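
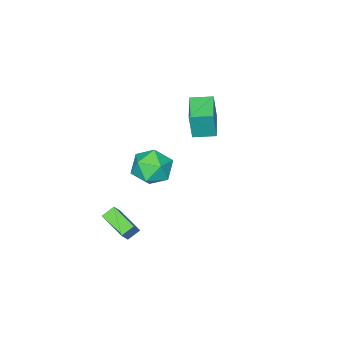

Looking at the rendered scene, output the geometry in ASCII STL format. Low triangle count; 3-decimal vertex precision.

solid 
facet normal -0.667 0.738 0.106
outer loop
vertex -4.489 -3.287 3.301
vertex -3.149 -2.052 3.129
vertex -4.744 -3.261 1.51
endloop
endfacet
facet normal -0.732 -0.675 0.094
outer loop
vertex -3.871 -4.228 1.371
vertex -4.489 -3.287 3.301
vertex -4.744 -3.261 1.51
endloop
endfacet
facet normal -0.667 0.738 0.106
outer loop
vertex -4.744 -3.261 1.51
vertex -3.149 -2.052 3.129
vertex -3.405 -2.026 1.337
endloop
endfacet
facet normal -0.141 0.015 -0.990
outer loop
vertex -3.405 -2.026 1.337
vertex -3.871 -4.228 1.371
vertex -4.744 -3.261 1.51
endloop
endfacet
facet normal 0.141 -0.015 0.990
outer loop
vertex -4.489 -3.287 3.301
vertex -2.276 -3.019 2.99
vertex -3.149 -2.052 3.129
endloop
endfacet
facet normal -0.732 -0.675 0.095
outer loop
vertex -3.615 -4.254 3.163
vertex -4.489 -3.287 3.301
vertex -3.871 -4.228 1.371
endloop
endfacet
facet normal 0.141 -0.014 0.990
outer loop
vertex -3.615 -4.254 3.163
vertex -2.276 -3.019 2.99
vertex -4.489 -3.287 3.301
endloop
endfacet
facet normal 0.732 0.675 -0.095
outer loop
vertex -3.149 -2.052 3.129
vertex -2.276 -3.019 2.99
vertex -3.405 -2.026 1.337
endloop
endfacet
facet normal -0.140 0.014 -0.990
outer loop
vertex -2.531 -2.993 1.199
vertex -3.871 -4.228 1.371
vertex -3.405 -2.026 1.337
endloop
endfacet
facet normal 0.732 0.675 -0.094
outer loop
vertex -3.405 -2.026 1.337
vertex -2.276 -3.019 2.99
vertex -2.531 -2.993 1.199
endloop
endfacet
facet normal 0.667 -0.738 -0.106
outer loop
vertex -2.531 -2.993 1.199
vertex -3.615 -4.254 3.163
vertex -3.871 -4.228 1.371
endloop
endfacet
facet normal 0.667 -0.738 -0.106
outer loop
vertex -2.276 -3.019 2.99
vertex -3.615 -4.254 3.163
vertex -2.531 -2.993 1.199
endloop
endfacet
facet normal -0.576 -0.194 -0.794
outer loop
vertex 2.572 -3.36 -2.05
vertex 2.73 -1.736 -2.562
vertex 3.262 -3.569 -2.499
endloop
endfacet
facet normal -0.093 -0.950 0.299
outer loop
vertex 3.93 -3.344 -1.578
vertex 2.572 -3.36 -2.05
vertex 3.262 -3.569 -2.499
endloop
endfacet
facet normal -0.576 -0.194 -0.794
outer loop
vertex 3.262 -3.569 -2.499
vertex 2.73 -1.736 -2.562
vertex 3.421 -1.946 -3.012
endloop
endfacet
facet normal 0.812 -0.247 -0.529
outer loop
vertex 3.421 -1.946 -3.012
vertex 3.93 -3.344 -1.578
vertex 3.262 -3.569 -2.499
endloop
endfacet
facet normal -0.812 0.246 0.529
outer loop
vertex 2.572 -3.36 -2.05
vertex 3.398 -1.511 -1.641
vertex 2.73 -1.736 -2.562
endloop
endfacet
facet normal -0.093 -0.949 0.300
outer loop
vertex 3.239 -3.134 -1.128
vertex 2.572 -3.36 -2.05
vertex 3.93 -3.344 -1.578
endloop
endfacet
facet normal -0.813 0.246 0.528
outer loop
vertex 3.239 -3.134 -1.128
vertex 3.398 -1.511 -1.641
vertex 2.572 -3.36 -2.05
endloop
endfacet
facet normal 0.093 0.949 -0.300
outer loop
vertex 2.73 -1.736 -2.562
vertex 3.398 -1.511 -1.641
vertex 3.421 -1.946 -3.012
endloop
endfacet
facet normal 0.813 -0.246 -0.528
outer loop
vertex 4.088 -1.72 -2.09
vertex 3.93 -3.344 -1.578
vertex 3.421 -1.946 -3.012
endloop
endfacet
facet normal 0.093 0.950 -0.300
outer loop
vertex 3.421 -1.946 -3.012
vertex 3.398 -1.511 -1.641
vertex 4.088 -1.72 -2.09
endloop
endfacet
facet normal 0.576 0.194 0.794
outer loop
vertex 4.088 -1.72 -2.09
vertex 3.239 -3.134 -1.128
vertex 3.93 -3.344 -1.578
endloop
endfacet
facet normal 0.576 0.195 0.794
outer loop
vertex 3.398 -1.511 -1.641
vertex 3.239 -3.134 -1.128
vertex 4.088 -1.72 -2.09
endloop
endfacet
facet normal -0.354 0.507 0.786
outer loop
vertex 1.707 -0.316 3.452
vertex 2.283 -1.073 4.199
vertex 2.838 -0.074 3.805
endloop
endfacet
facet normal -0.270 0.936 0.224
outer loop
vertex 1.707 -0.316 3.452
vertex 2.838 -0.074 3.805
vertex 2.512 0.107 2.655
endloop
endfacet
facet normal -0.666 0.678 -0.313
outer loop
vertex 1.707 -0.316 3.452
vertex 2.512 0.107 2.655
vertex 1.756 -0.782 2.337
endloop
endfacet
facet normal -0.993 0.087 -0.080
outer loop
vertex 1.707 -0.316 3.452
vertex 1.756 -0.782 2.337
vertex 1.615 -1.511 3.291
endloop
endfacet
facet normal -0.801 -0.019 0.598
outer loop
vertex 1.707 -0.316 3.452
vertex 1.615 -1.511 3.291
vertex 2.283 -1.073 4.199
endloop
endfacet
facet normal 0.414 0.910 0.026
outer loop
vertex 2.512 0.107 2.655
vertex 2.838 -0.074 3.805
vertex 3.585 -0.389 2.909
endloop
endfacet
facet normal 0.279 0.214 0.936
outer loop
vertex 2.838 -0.074 3.805
vertex 2.283 -1.073 4.199
vertex 3.444 -1.118 3.863
endloop
endfacet
facet normal -0.443 -0.635 0.633
outer loop
vertex 2.283 -1.073 4.199
vertex 1.615 -1.511 3.291
vertex 2.688 -2.007 3.545
endloop
endfacet
facet normal -0.754 -0.463 -0.466
outer loop
vertex 1.615 -1.511 3.291
vertex 1.756 -0.782 2.337
vertex 2.362 -1.826 2.395
endloop
endfacet
facet normal -0.224 0.492 -0.841
outer loop
vertex 1.756 -0.782 2.337
vertex 2.512 0.107 2.655
vertex 2.917 -0.827 2.001
endloop
endfacet
facet normal 0.993 -0.087 0.080
outer loop
vertex 3.493 -1.584 2.748
vertex 3.585 -0.389 2.909
vertex 3.444 -1.118 3.863
endloop
endfacet
facet normal 0.666 -0.678 0.313
outer loop
vertex 3.493 -1.584 2.748
vertex 3.444 -1.118 3.863
vertex 2.688 -2.007 3.545
endloop
endfacet
facet normal 0.270 -0.936 -0.224
outer loop
vertex 3.493 -1.584 2.748
vertex 2.688 -2.007 3.545
vertex 2.362 -1.826 2.395
endloop
endfacet
facet normal 0.354 -0.507 -0.786
outer loop
vertex 3.493 -1.584 2.748
vertex 2.362 -1.826 2.395
vertex 2.917 -0.827 2.001
endloop
endfacet
facet normal 0.801 0.019 -0.598
outer loop
vertex 3.493 -1.584 2.748
vertex 2.917 -0.827 2.001
vertex 3.585 -0.389 2.909
endloop
endfacet
facet normal 0.754 0.463 0.466
outer loop
vertex 3.444 -1.118 3.863
vertex 3.585 -0.389 2.909
vertex 2.838 -0.074 3.805
endloop
endfacet
facet normal 0.224 -0.492 0.841
outer loop
vertex 2.688 -2.007 3.545
vertex 3.444 -1.118 3.863
vertex 2.283 -1.073 4.199
endloop
endfacet
facet normal -0.414 -0.910 -0.026
outer loop
vertex 2.362 -1.826 2.395
vertex 2.688 -2.007 3.545
vertex 1.615 -1.511 3.291
endloop
endfacet
facet normal -0.279 -0.214 -0.936
outer loop
vertex 2.917 -0.827 2.001
vertex 2.362 -1.826 2.395
vertex 1.756 -0.782 2.337
endloop
endfacet
facet normal 0.443 0.635 -0.633
outer loop
vertex 3.585 -0.389 2.909
vertex 2.917 -0.827 2.001
vertex 2.512 0.107 2.655
endloop
endfacet

endsolid


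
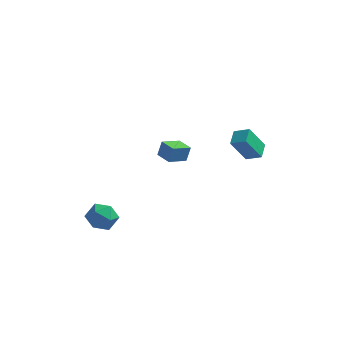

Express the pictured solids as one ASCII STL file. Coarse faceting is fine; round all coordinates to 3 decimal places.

solid 
facet normal -0.577 -0.750 0.323
outer loop
vertex 0.835 -2.065 2.376
vertex 0.118 -1.523 2.352
vertex 0.69 -2.292 1.591
endloop
endfacet
facet normal 0.798 -0.602 0.027
outer loop
vertex 1.302 -1.497 1.248
vertex 0.835 -2.065 2.376
vertex 0.69 -2.292 1.591
endloop
endfacet
facet normal -0.578 -0.750 0.323
outer loop
vertex 0.69 -2.292 1.591
vertex 0.118 -1.523 2.352
vertex -0.028 -1.749 1.567
endloop
endfacet
facet normal -0.175 -0.273 -0.946
outer loop
vertex -0.028 -1.749 1.567
vertex 1.302 -1.497 1.248
vertex 0.69 -2.292 1.591
endloop
endfacet
facet normal 0.175 0.273 0.946
outer loop
vertex 0.835 -2.065 2.376
vertex 0.73 -0.728 2.009
vertex 0.118 -1.523 2.352
endloop
endfacet
facet normal 0.797 -0.604 0.026
outer loop
vertex 1.448 -1.271 2.033
vertex 0.835 -2.065 2.376
vertex 1.302 -1.497 1.248
endloop
endfacet
facet normal 0.175 0.273 0.946
outer loop
vertex 1.448 -1.271 2.033
vertex 0.73 -0.728 2.009
vertex 0.835 -2.065 2.376
endloop
endfacet
facet normal -0.797 0.603 -0.025
outer loop
vertex 0.118 -1.523 2.352
vertex 0.73 -0.728 2.009
vertex -0.028 -1.749 1.567
endloop
endfacet
facet normal -0.175 -0.273 -0.946
outer loop
vertex 0.585 -0.955 1.224
vertex 1.302 -1.497 1.248
vertex -0.028 -1.749 1.567
endloop
endfacet
facet normal -0.797 0.603 -0.027
outer loop
vertex -0.028 -1.749 1.567
vertex 0.73 -0.728 2.009
vertex 0.585 -0.955 1.224
endloop
endfacet
facet normal 0.578 0.750 -0.323
outer loop
vertex 0.585 -0.955 1.224
vertex 1.448 -1.271 2.033
vertex 1.302 -1.497 1.248
endloop
endfacet
facet normal 0.578 0.749 -0.323
outer loop
vertex 0.73 -0.728 2.009
vertex 1.448 -1.271 2.033
vertex 0.585 -0.955 1.224
endloop
endfacet
facet normal -0.421 -0.314 0.851
outer loop
vertex 3.145 3.089 0.763
vertex 2.34 3.159 0.39
vertex 3.205 2.218 0.471
endloop
endfacet
facet normal 0.904 -0.078 0.420
outer loop
vertex 3.88 2.721 -0.89
vertex 3.145 3.089 0.763
vertex 3.205 2.218 0.471
endloop
endfacet
facet normal -0.422 -0.315 0.850
outer loop
vertex 3.205 2.218 0.471
vertex 2.34 3.159 0.39
vertex 2.4 2.289 0.098
endloop
endfacet
facet normal 0.064 -0.946 -0.318
outer loop
vertex 2.4 2.289 0.098
vertex 3.88 2.721 -0.89
vertex 3.205 2.218 0.471
endloop
endfacet
facet normal -0.065 0.946 0.317
outer loop
vertex 3.145 3.089 0.763
vertex 3.015 3.662 -0.971
vertex 2.34 3.159 0.39
endloop
endfacet
facet normal 0.904 -0.078 0.420
outer loop
vertex 3.82 3.591 -0.598
vertex 3.145 3.089 0.763
vertex 3.88 2.721 -0.89
endloop
endfacet
facet normal -0.064 0.946 0.317
outer loop
vertex 3.82 3.591 -0.598
vertex 3.015 3.662 -0.971
vertex 3.145 3.089 0.763
endloop
endfacet
facet normal -0.904 0.078 -0.420
outer loop
vertex 2.34 3.159 0.39
vertex 3.015 3.662 -0.971
vertex 2.4 2.289 0.098
endloop
endfacet
facet normal 0.065 -0.946 -0.317
outer loop
vertex 3.075 2.791 -1.263
vertex 3.88 2.721 -0.89
vertex 2.4 2.289 0.098
endloop
endfacet
facet normal -0.904 0.078 -0.420
outer loop
vertex 2.4 2.289 0.098
vertex 3.015 3.662 -0.971
vertex 3.075 2.791 -1.263
endloop
endfacet
facet normal 0.421 0.315 -0.851
outer loop
vertex 3.075 2.791 -1.263
vertex 3.82 3.591 -0.598
vertex 3.88 2.721 -0.89
endloop
endfacet
facet normal 0.422 0.314 -0.851
outer loop
vertex 3.015 3.662 -0.971
vertex 3.82 3.591 -0.598
vertex 3.075 2.791 -1.263
endloop
endfacet
facet normal -0.933 0.298 0.200
outer loop
vertex -2.804 -3.038 -2.341
vertex -2.98 -3.813 -2.006
vertex -2.671 -3.185 -1.502
endloop
endfacet
facet normal -0.478 0.849 0.225
outer loop
vertex -2.804 -3.038 -2.341
vertex -2.671 -3.185 -1.502
vertex -2.092 -2.738 -1.958
endloop
endfacet
facet normal -0.157 0.898 -0.411
outer loop
vertex -2.804 -3.038 -2.341
vertex -2.092 -2.738 -1.958
vertex -2.043 -3.089 -2.744
endloop
endfacet
facet normal -0.413 0.379 -0.828
outer loop
vertex -2.804 -3.038 -2.341
vertex -2.043 -3.089 -2.744
vertex -2.592 -3.753 -2.774
endloop
endfacet
facet normal -0.893 0.008 -0.450
outer loop
vertex -2.804 -3.038 -2.341
vertex -2.592 -3.753 -2.774
vertex -2.98 -3.813 -2.006
endloop
endfacet
facet normal 0.020 0.701 0.713
outer loop
vertex -2.092 -2.738 -1.958
vertex -2.671 -3.185 -1.502
vertex -1.828 -3.327 -1.386
endloop
endfacet
facet normal -0.715 -0.189 0.673
outer loop
vertex -2.671 -3.185 -1.502
vertex -2.98 -3.813 -2.006
vertex -2.377 -3.991 -1.416
endloop
endfacet
facet normal -0.649 -0.659 -0.379
outer loop
vertex -2.98 -3.813 -2.006
vertex -2.592 -3.753 -2.774
vertex -2.328 -4.342 -2.202
endloop
endfacet
facet normal 0.126 -0.060 -0.990
outer loop
vertex -2.592 -3.753 -2.774
vertex -2.043 -3.089 -2.744
vertex -1.749 -3.895 -2.658
endloop
endfacet
facet normal 0.539 0.781 -0.315
outer loop
vertex -2.043 -3.089 -2.744
vertex -2.092 -2.738 -1.958
vertex -1.44 -3.267 -2.154
endloop
endfacet
facet normal 0.413 -0.379 0.828
outer loop
vertex -1.616 -4.042 -1.819
vertex -1.828 -3.327 -1.386
vertex -2.377 -3.991 -1.416
endloop
endfacet
facet normal 0.157 -0.898 0.411
outer loop
vertex -1.616 -4.042 -1.819
vertex -2.377 -3.991 -1.416
vertex -2.328 -4.342 -2.202
endloop
endfacet
facet normal 0.478 -0.849 -0.225
outer loop
vertex -1.616 -4.042 -1.819
vertex -2.328 -4.342 -2.202
vertex -1.749 -3.895 -2.658
endloop
endfacet
facet normal 0.933 -0.298 -0.200
outer loop
vertex -1.616 -4.042 -1.819
vertex -1.749 -3.895 -2.658
vertex -1.44 -3.267 -2.154
endloop
endfacet
facet normal 0.893 -0.008 0.450
outer loop
vertex -1.616 -4.042 -1.819
vertex -1.44 -3.267 -2.154
vertex -1.828 -3.327 -1.386
endloop
endfacet
facet normal -0.126 0.060 0.990
outer loop
vertex -2.377 -3.991 -1.416
vertex -1.828 -3.327 -1.386
vertex -2.671 -3.185 -1.502
endloop
endfacet
facet normal -0.539 -0.781 0.315
outer loop
vertex -2.328 -4.342 -2.202
vertex -2.377 -3.991 -1.416
vertex -2.98 -3.813 -2.006
endloop
endfacet
facet normal -0.020 -0.701 -0.713
outer loop
vertex -1.749 -3.895 -2.658
vertex -2.328 -4.342 -2.202
vertex -2.592 -3.753 -2.774
endloop
endfacet
facet normal 0.715 0.189 -0.673
outer loop
vertex -1.44 -3.267 -2.154
vertex -1.749 -3.895 -2.658
vertex -2.043 -3.089 -2.744
endloop
endfacet
facet normal 0.649 0.659 0.379
outer loop
vertex -1.828 -3.327 -1.386
vertex -1.44 -3.267 -2.154
vertex -2.092 -2.738 -1.958
endloop
endfacet

endsolid


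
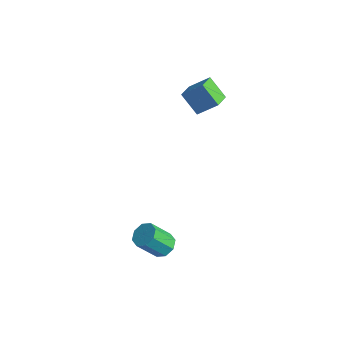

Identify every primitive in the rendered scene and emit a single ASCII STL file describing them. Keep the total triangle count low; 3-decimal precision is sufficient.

solid 
facet normal 0.285 0.551 -0.784
outer loop
vertex 0.624 -2.266 -3.231
vertex -0.08 -2.267 -3.488
vertex 0.317 -1.824 -3.032
endloop
endfacet
facet normal 0.795 0.320 0.515
outer loop
vertex 0.624 -2.266 -3.231
vertex 0.317 -1.824 -3.032
vertex 0.145 -3.193 -1.915
endloop
endfacet
facet normal 0.796 0.320 0.514
outer loop
vertex 0.145 -3.193 -1.915
vertex 0.317 -1.824 -3.032
vertex -0.162 -2.751 -1.715
endloop
endfacet
facet normal -0.285 -0.553 0.783
outer loop
vertex 0.145 -3.193 -1.915
vertex -0.162 -2.751 -1.715
vertex -0.56 -3.193 -2.172
endloop
endfacet
facet normal 0.286 0.551 -0.784
outer loop
vertex 0.317 -1.824 -3.032
vertex -0.08 -2.267 -3.488
vertex -0.223 -1.641 -3.1
endloop
endfacet
facet normal 0.184 0.771 0.610
outer loop
vertex 0.317 -1.824 -3.032
vertex -0.223 -1.641 -3.1
vertex -0.162 -2.751 -1.715
endloop
endfacet
facet normal 0.184 0.771 0.610
outer loop
vertex -0.162 -2.751 -1.715
vertex -0.223 -1.641 -3.1
vertex -0.702 -2.568 -1.783
endloop
endfacet
facet normal -0.286 -0.552 0.783
outer loop
vertex -0.162 -2.751 -1.715
vertex -0.702 -2.568 -1.783
vertex -0.56 -3.193 -2.172
endloop
endfacet
facet normal 0.285 0.551 -0.784
outer loop
vertex -0.223 -1.641 -3.1
vertex -0.08 -2.267 -3.488
vertex -0.679 -1.825 -3.395
endloop
endfacet
facet normal -0.535 0.770 0.347
outer loop
vertex -0.223 -1.641 -3.1
vertex -0.679 -1.825 -3.395
vertex -0.702 -2.568 -1.783
endloop
endfacet
facet normal -0.535 0.770 0.347
outer loop
vertex -0.702 -2.568 -1.783
vertex -0.679 -1.825 -3.395
vertex -1.159 -2.752 -2.079
endloop
endfacet
facet normal -0.285 -0.552 0.783
outer loop
vertex -0.702 -2.568 -1.783
vertex -1.159 -2.752 -2.079
vertex -0.56 -3.193 -2.172
endloop
endfacet
facet normal 0.286 0.552 -0.783
outer loop
vertex -0.679 -1.825 -3.395
vertex -0.08 -2.267 -3.488
vertex -0.785 -2.267 -3.745
endloop
endfacet
facet normal -0.940 0.319 -0.118
outer loop
vertex -0.679 -1.825 -3.395
vertex -0.785 -2.267 -3.745
vertex -1.159 -2.752 -2.079
endloop
endfacet
facet normal -0.941 0.318 -0.119
outer loop
vertex -1.159 -2.752 -2.079
vertex -0.785 -2.267 -3.745
vertex -1.264 -3.194 -2.429
endloop
endfacet
facet normal -0.285 -0.552 0.783
outer loop
vertex -1.159 -2.752 -2.079
vertex -1.264 -3.194 -2.429
vertex -0.56 -3.193 -2.172
endloop
endfacet
facet normal 0.285 0.553 -0.783
outer loop
vertex -0.785 -2.267 -3.745
vertex -0.08 -2.267 -3.488
vertex -0.478 -2.709 -3.945
endloop
endfacet
facet normal -0.796 -0.320 -0.515
outer loop
vertex -0.785 -2.267 -3.745
vertex -0.478 -2.709 -3.945
vertex -1.264 -3.194 -2.429
endloop
endfacet
facet normal -0.795 -0.321 -0.515
outer loop
vertex -1.264 -3.194 -2.429
vertex -0.478 -2.709 -3.945
vertex -0.957 -3.636 -2.628
endloop
endfacet
facet normal -0.285 -0.551 0.784
outer loop
vertex -1.264 -3.194 -2.429
vertex -0.957 -3.636 -2.628
vertex -0.56 -3.193 -2.172
endloop
endfacet
facet normal 0.286 0.552 -0.783
outer loop
vertex -0.478 -2.709 -3.945
vertex -0.08 -2.267 -3.488
vertex 0.062 -2.892 -3.877
endloop
endfacet
facet normal -0.184 -0.771 -0.610
outer loop
vertex -0.478 -2.709 -3.945
vertex 0.062 -2.892 -3.877
vertex -0.957 -3.636 -2.628
endloop
endfacet
facet normal -0.184 -0.771 -0.610
outer loop
vertex -0.957 -3.636 -2.628
vertex 0.062 -2.892 -3.877
vertex -0.417 -3.819 -2.56
endloop
endfacet
facet normal -0.286 -0.551 0.784
outer loop
vertex -0.957 -3.636 -2.628
vertex -0.417 -3.819 -2.56
vertex -0.56 -3.193 -2.172
endloop
endfacet
facet normal 0.285 0.552 -0.783
outer loop
vertex 0.062 -2.892 -3.877
vertex -0.08 -2.267 -3.488
vertex 0.519 -2.708 -3.581
endloop
endfacet
facet normal 0.535 -0.770 -0.347
outer loop
vertex 0.062 -2.892 -3.877
vertex 0.519 -2.708 -3.581
vertex -0.417 -3.819 -2.56
endloop
endfacet
facet normal 0.535 -0.770 -0.347
outer loop
vertex -0.417 -3.819 -2.56
vertex 0.519 -2.708 -3.581
vertex 0.039 -3.635 -2.265
endloop
endfacet
facet normal -0.285 -0.551 0.784
outer loop
vertex -0.417 -3.819 -2.56
vertex 0.039 -3.635 -2.265
vertex -0.56 -3.193 -2.172
endloop
endfacet
facet normal 0.285 0.552 -0.783
outer loop
vertex 0.519 -2.708 -3.581
vertex -0.08 -2.267 -3.488
vertex 0.624 -2.266 -3.231
endloop
endfacet
facet normal 0.941 -0.318 0.119
outer loop
vertex 0.519 -2.708 -3.581
vertex 0.624 -2.266 -3.231
vertex 0.039 -3.635 -2.265
endloop
endfacet
facet normal 0.940 -0.319 0.118
outer loop
vertex 0.039 -3.635 -2.265
vertex 0.624 -2.266 -3.231
vertex 0.145 -3.193 -1.915
endloop
endfacet
facet normal -0.286 -0.552 0.783
outer loop
vertex 0.039 -3.635 -2.265
vertex 0.145 -3.193 -1.915
vertex -0.56 -3.193 -2.172
endloop
endfacet
facet normal -0.707 -0.084 0.702
outer loop
vertex -2.635 2.943 4.616
vertex -3.08 3.939 4.287
vertex -3.478 2.258 3.686
endloop
endfacet
facet normal 0.391 -0.874 0.289
outer loop
vertex -2.44 2.381 2.653
vertex -2.635 2.943 4.616
vertex -3.478 2.258 3.686
endloop
endfacet
facet normal -0.706 -0.084 0.703
outer loop
vertex -3.478 2.258 3.686
vertex -3.08 3.939 4.287
vertex -3.924 3.254 3.357
endloop
endfacet
facet normal -0.590 -0.479 -0.650
outer loop
vertex -3.924 3.254 3.357
vertex -2.44 2.381 2.653
vertex -3.478 2.258 3.686
endloop
endfacet
facet normal 0.590 0.478 0.650
outer loop
vertex -2.635 2.943 4.616
vertex -2.042 4.062 3.254
vertex -3.08 3.939 4.287
endloop
endfacet
facet normal 0.391 -0.874 0.289
outer loop
vertex -1.596 3.066 3.583
vertex -2.635 2.943 4.616
vertex -2.44 2.381 2.653
endloop
endfacet
facet normal 0.590 0.479 0.650
outer loop
vertex -1.596 3.066 3.583
vertex -2.042 4.062 3.254
vertex -2.635 2.943 4.616
endloop
endfacet
facet normal -0.391 0.874 -0.289
outer loop
vertex -3.08 3.939 4.287
vertex -2.042 4.062 3.254
vertex -3.924 3.254 3.357
endloop
endfacet
facet normal -0.590 -0.478 -0.650
outer loop
vertex -2.885 3.377 2.324
vertex -2.44 2.381 2.653
vertex -3.924 3.254 3.357
endloop
endfacet
facet normal -0.391 0.874 -0.289
outer loop
vertex -3.924 3.254 3.357
vertex -2.042 4.062 3.254
vertex -2.885 3.377 2.324
endloop
endfacet
facet normal 0.707 0.084 -0.703
outer loop
vertex -2.885 3.377 2.324
vertex -1.596 3.066 3.583
vertex -2.44 2.381 2.653
endloop
endfacet
facet normal 0.707 0.084 -0.703
outer loop
vertex -2.042 4.062 3.254
vertex -1.596 3.066 3.583
vertex -2.885 3.377 2.324
endloop
endfacet

endsolid


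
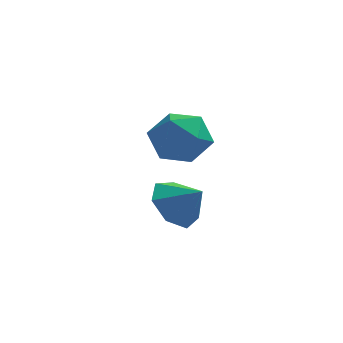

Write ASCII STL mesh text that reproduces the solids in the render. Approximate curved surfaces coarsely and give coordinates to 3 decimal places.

solid 
facet normal -0.713 0.268 -0.648
outer loop
vertex 4.163 -1.936 1.272
vertex 3.421 -2.171 1.992
vertex 3.915 -1.248 1.83
endloop
endfacet
facet normal 0.947 0.322 0.024
outer loop
vertex 4.163 -1.936 1.272
vertex 3.915 -1.248 1.83
vertex 4.319 -2.509 2.808
endloop
endfacet
facet normal -0.713 0.268 -0.648
outer loop
vertex 3.915 -1.248 1.83
vertex 3.421 -2.171 1.992
vertex 3.295 -1.255 2.509
endloop
endfacet
facet normal 0.584 0.606 0.540
outer loop
vertex 3.915 -1.248 1.83
vertex 3.295 -1.255 2.509
vertex 4.319 -2.509 2.808
endloop
endfacet
facet normal -0.713 0.268 -0.648
outer loop
vertex 3.295 -1.255 2.509
vertex 3.421 -2.171 1.992
vertex 2.77 -1.952 2.799
endloop
endfacet
facet normal 0.107 0.312 0.944
outer loop
vertex 3.295 -1.255 2.509
vertex 2.77 -1.952 2.799
vertex 4.319 -2.509 2.808
endloop
endfacet
facet normal -0.713 0.268 -0.648
outer loop
vertex 2.77 -1.952 2.799
vertex 3.421 -2.171 1.992
vertex 2.735 -2.815 2.481
endloop
endfacet
facet normal -0.127 -0.338 0.932
outer loop
vertex 2.77 -1.952 2.799
vertex 2.735 -2.815 2.481
vertex 4.319 -2.509 2.808
endloop
endfacet
facet normal -0.713 0.267 -0.648
outer loop
vertex 2.735 -2.815 2.481
vertex 3.421 -2.171 1.992
vertex 3.217 -3.193 1.795
endloop
endfacet
facet normal 0.059 -0.856 0.513
outer loop
vertex 2.735 -2.815 2.481
vertex 3.217 -3.193 1.795
vertex 4.319 -2.509 2.808
endloop
endfacet
facet normal -0.713 0.267 -0.648
outer loop
vertex 3.217 -3.193 1.795
vertex 3.421 -2.171 1.992
vertex 3.852 -2.802 1.257
endloop
endfacet
facet normal 0.526 -0.851 0.002
outer loop
vertex 3.217 -3.193 1.795
vertex 3.852 -2.802 1.257
vertex 4.319 -2.509 2.808
endloop
endfacet
facet normal -0.713 0.267 -0.648
outer loop
vertex 3.852 -2.802 1.257
vertex 3.421 -2.171 1.992
vertex 4.163 -1.936 1.272
endloop
endfacet
facet normal 0.920 -0.327 -0.215
outer loop
vertex 3.852 -2.802 1.257
vertex 4.163 -1.936 1.272
vertex 4.319 -2.509 2.808
endloop
endfacet
facet normal 0.254 0.737 0.626
outer loop
vertex 3.753 2.307 3.391
vertex 2.869 1.972 4.145
vertex 3.975 1.494 4.259
endloop
endfacet
facet normal 0.822 0.505 0.262
outer loop
vertex 3.753 2.307 3.391
vertex 3.975 1.494 4.259
vertex 4.428 1.333 3.149
endloop
endfacet
facet normal 0.686 0.583 -0.434
outer loop
vertex 3.753 2.307 3.391
vertex 4.428 1.333 3.149
vertex 3.602 1.71 2.35
endloop
endfacet
facet normal 0.033 0.865 -0.501
outer loop
vertex 3.753 2.307 3.391
vertex 3.602 1.71 2.35
vertex 2.639 2.104 2.966
endloop
endfacet
facet normal -0.233 0.960 0.153
outer loop
vertex 3.753 2.307 3.391
vertex 2.639 2.104 2.966
vertex 2.869 1.972 4.145
endloop
endfacet
facet normal 0.898 -0.193 0.395
outer loop
vertex 4.428 1.333 3.149
vertex 3.975 1.494 4.259
vertex 3.961 0.396 3.754
endloop
endfacet
facet normal -0.021 0.185 0.983
outer loop
vertex 3.975 1.494 4.259
vertex 2.869 1.972 4.145
vertex 2.998 0.79 4.37
endloop
endfacet
facet normal -0.809 0.545 0.219
outer loop
vertex 2.869 1.972 4.145
vertex 2.639 2.104 2.966
vertex 2.172 1.167 3.571
endloop
endfacet
facet normal -0.377 0.391 -0.840
outer loop
vertex 2.639 2.104 2.966
vertex 3.602 1.71 2.35
vertex 2.625 1.006 2.461
endloop
endfacet
facet normal 0.678 -0.065 -0.732
outer loop
vertex 3.602 1.71 2.35
vertex 4.428 1.333 3.149
vertex 3.731 0.528 2.575
endloop
endfacet
facet normal -0.033 -0.865 0.501
outer loop
vertex 2.847 0.193 3.329
vertex 3.961 0.396 3.754
vertex 2.998 0.79 4.37
endloop
endfacet
facet normal -0.686 -0.583 0.434
outer loop
vertex 2.847 0.193 3.329
vertex 2.998 0.79 4.37
vertex 2.172 1.167 3.571
endloop
endfacet
facet normal -0.822 -0.505 -0.262
outer loop
vertex 2.847 0.193 3.329
vertex 2.172 1.167 3.571
vertex 2.625 1.006 2.461
endloop
endfacet
facet normal -0.254 -0.737 -0.626
outer loop
vertex 2.847 0.193 3.329
vertex 2.625 1.006 2.461
vertex 3.731 0.528 2.575
endloop
endfacet
facet normal 0.233 -0.960 -0.153
outer loop
vertex 2.847 0.193 3.329
vertex 3.731 0.528 2.575
vertex 3.961 0.396 3.754
endloop
endfacet
facet normal 0.377 -0.391 0.840
outer loop
vertex 2.998 0.79 4.37
vertex 3.961 0.396 3.754
vertex 3.975 1.494 4.259
endloop
endfacet
facet normal -0.678 0.065 0.732
outer loop
vertex 2.172 1.167 3.571
vertex 2.998 0.79 4.37
vertex 2.869 1.972 4.145
endloop
endfacet
facet normal -0.898 0.193 -0.395
outer loop
vertex 2.625 1.006 2.461
vertex 2.172 1.167 3.571
vertex 2.639 2.104 2.966
endloop
endfacet
facet normal 0.021 -0.185 -0.983
outer loop
vertex 3.731 0.528 2.575
vertex 2.625 1.006 2.461
vertex 3.602 1.71 2.35
endloop
endfacet
facet normal 0.809 -0.545 -0.219
outer loop
vertex 3.961 0.396 3.754
vertex 3.731 0.528 2.575
vertex 4.428 1.333 3.149
endloop
endfacet

endsolid


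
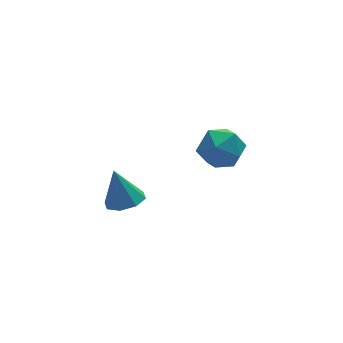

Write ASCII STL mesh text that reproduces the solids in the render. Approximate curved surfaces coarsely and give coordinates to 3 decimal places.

solid 
facet normal 0.265 0.947 -0.184
outer loop
vertex 1.592 1.657 1.911
vertex 0.698 2.023 2.508
vertex 1.692 1.846 3.026
endloop
endfacet
facet normal 0.838 0.521 -0.163
outer loop
vertex 1.592 1.657 1.911
vertex 1.692 1.846 3.026
vertex 2.172 0.929 2.561
endloop
endfacet
facet normal 0.753 0.013 -0.658
outer loop
vertex 1.592 1.657 1.911
vertex 2.172 0.929 2.561
vertex 1.474 0.538 1.754
endloop
endfacet
facet normal 0.128 0.125 -0.984
outer loop
vertex 1.592 1.657 1.911
vertex 1.474 0.538 1.754
vertex 0.563 1.215 1.721
endloop
endfacet
facet normal -0.174 0.702 -0.691
outer loop
vertex 1.592 1.657 1.911
vertex 0.563 1.215 1.721
vertex 0.698 2.023 2.508
endloop
endfacet
facet normal 0.855 0.206 0.476
outer loop
vertex 2.172 0.929 2.561
vertex 1.692 1.846 3.026
vertex 1.637 0.845 3.559
endloop
endfacet
facet normal -0.071 0.894 0.442
outer loop
vertex 1.692 1.846 3.026
vertex 0.698 2.023 2.508
vertex 0.726 1.522 3.526
endloop
endfacet
facet normal -0.781 0.498 -0.377
outer loop
vertex 0.698 2.023 2.508
vertex 0.563 1.215 1.721
vertex 0.028 1.131 2.719
endloop
endfacet
facet normal -0.294 -0.437 -0.850
outer loop
vertex 0.563 1.215 1.721
vertex 1.474 0.538 1.754
vertex 0.508 0.214 2.254
endloop
endfacet
facet normal 0.718 -0.616 -0.323
outer loop
vertex 1.474 0.538 1.754
vertex 2.172 0.929 2.561
vertex 1.502 0.037 2.772
endloop
endfacet
facet normal -0.128 -0.125 0.984
outer loop
vertex 0.608 0.403 3.369
vertex 1.637 0.845 3.559
vertex 0.726 1.522 3.526
endloop
endfacet
facet normal -0.753 -0.013 0.658
outer loop
vertex 0.608 0.403 3.369
vertex 0.726 1.522 3.526
vertex 0.028 1.131 2.719
endloop
endfacet
facet normal -0.838 -0.521 0.163
outer loop
vertex 0.608 0.403 3.369
vertex 0.028 1.131 2.719
vertex 0.508 0.214 2.254
endloop
endfacet
facet normal -0.265 -0.947 0.184
outer loop
vertex 0.608 0.403 3.369
vertex 0.508 0.214 2.254
vertex 1.502 0.037 2.772
endloop
endfacet
facet normal 0.174 -0.702 0.691
outer loop
vertex 0.608 0.403 3.369
vertex 1.502 0.037 2.772
vertex 1.637 0.845 3.559
endloop
endfacet
facet normal 0.294 0.437 0.850
outer loop
vertex 0.726 1.522 3.526
vertex 1.637 0.845 3.559
vertex 1.692 1.846 3.026
endloop
endfacet
facet normal -0.718 0.616 0.323
outer loop
vertex 0.028 1.131 2.719
vertex 0.726 1.522 3.526
vertex 0.698 2.023 2.508
endloop
endfacet
facet normal -0.855 -0.206 -0.476
outer loop
vertex 0.508 0.214 2.254
vertex 0.028 1.131 2.719
vertex 0.563 1.215 1.721
endloop
endfacet
facet normal 0.071 -0.894 -0.442
outer loop
vertex 1.502 0.037 2.772
vertex 0.508 0.214 2.254
vertex 1.474 0.538 1.754
endloop
endfacet
facet normal 0.781 -0.498 0.377
outer loop
vertex 1.637 0.845 3.559
vertex 1.502 0.037 2.772
vertex 2.172 0.929 2.561
endloop
endfacet
facet normal 0.172 -0.292 -0.941
outer loop
vertex -2.868 -0.584 2.466
vertex -3.698 -0.792 2.379
vertex -3.231 -0.082 2.244
endloop
endfacet
facet normal 0.662 0.646 0.379
outer loop
vertex -2.868 -0.584 2.466
vertex -3.231 -0.082 2.244
vertex -3.982 -0.308 3.941
endloop
endfacet
facet normal 0.172 -0.292 -0.941
outer loop
vertex -3.231 -0.082 2.244
vertex -3.698 -0.792 2.379
vertex -3.868 0.003 2.101
endloop
endfacet
facet normal 0.092 0.981 0.172
outer loop
vertex -3.231 -0.082 2.244
vertex -3.868 0.003 2.101
vertex -3.982 -0.308 3.941
endloop
endfacet
facet normal 0.172 -0.292 -0.941
outer loop
vertex -3.868 0.003 2.101
vertex -3.698 -0.792 2.379
vertex -4.405 -0.377 2.121
endloop
endfacet
facet normal -0.572 0.814 0.102
outer loop
vertex -3.868 0.003 2.101
vertex -4.405 -0.377 2.121
vertex -3.982 -0.308 3.941
endloop
endfacet
facet normal 0.172 -0.292 -0.941
outer loop
vertex -4.405 -0.377 2.121
vertex -3.698 -0.792 2.379
vertex -4.527 -1.001 2.292
endloop
endfacet
facet normal -0.947 0.243 0.211
outer loop
vertex -4.405 -0.377 2.121
vertex -4.527 -1.001 2.292
vertex -3.982 -0.308 3.941
endloop
endfacet
facet normal 0.172 -0.292 -0.941
outer loop
vertex -4.527 -1.001 2.292
vertex -3.698 -0.792 2.379
vertex -4.164 -1.502 2.514
endloop
endfacet
facet normal -0.810 -0.395 0.434
outer loop
vertex -4.527 -1.001 2.292
vertex -4.164 -1.502 2.514
vertex -3.982 -0.308 3.941
endloop
endfacet
facet normal 0.172 -0.292 -0.941
outer loop
vertex -4.164 -1.502 2.514
vertex -3.698 -0.792 2.379
vertex -3.527 -1.588 2.657
endloop
endfacet
facet normal -0.242 -0.729 0.641
outer loop
vertex -4.164 -1.502 2.514
vertex -3.527 -1.588 2.657
vertex -3.982 -0.308 3.941
endloop
endfacet
facet normal 0.171 -0.292 -0.941
outer loop
vertex -3.527 -1.588 2.657
vertex -3.698 -0.792 2.379
vertex -2.99 -1.208 2.637
endloop
endfacet
facet normal 0.424 -0.562 0.710
outer loop
vertex -3.527 -1.588 2.657
vertex -2.99 -1.208 2.637
vertex -3.982 -0.308 3.941
endloop
endfacet
facet normal 0.172 -0.291 -0.941
outer loop
vertex -2.99 -1.208 2.637
vertex -3.698 -0.792 2.379
vertex -2.868 -0.584 2.466
endloop
endfacet
facet normal 0.799 0.009 0.602
outer loop
vertex -2.99 -1.208 2.637
vertex -2.868 -0.584 2.466
vertex -3.982 -0.308 3.941
endloop
endfacet

endsolid


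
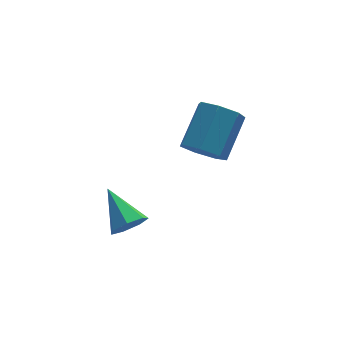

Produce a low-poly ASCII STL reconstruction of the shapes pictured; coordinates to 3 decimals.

solid 
facet normal 0.216 -0.837 -0.503
outer loop
vertex -2.585 0.333 -4.316
vertex -3.424 0.193 -4.443
vertex -2.872 0.632 -4.936
endloop
endfacet
facet normal 0.759 0.650 -0.038
outer loop
vertex -2.585 0.333 -4.316
vertex -2.872 0.632 -4.936
vertex -3.856 1.867 -3.437
endloop
endfacet
facet normal 0.215 -0.837 -0.504
outer loop
vertex -2.872 0.632 -4.936
vertex -3.424 0.193 -4.443
vertex -3.575 0.601 -5.185
endloop
endfacet
facet normal 0.163 0.811 -0.561
outer loop
vertex -2.872 0.632 -4.936
vertex -3.575 0.601 -5.185
vertex -3.856 1.867 -3.437
endloop
endfacet
facet normal 0.217 -0.836 -0.504
outer loop
vertex -3.575 0.601 -5.185
vertex -3.424 0.193 -4.443
vertex -4.164 0.262 -4.876
endloop
endfacet
facet normal -0.614 0.589 -0.525
outer loop
vertex -3.575 0.601 -5.185
vertex -4.164 0.262 -4.876
vertex -3.856 1.867 -3.437
endloop
endfacet
facet normal 0.216 -0.837 -0.503
outer loop
vertex -4.164 0.262 -4.876
vertex -3.424 0.193 -4.443
vertex -4.196 -0.128 -4.241
endloop
endfacet
facet normal -0.988 0.151 0.043
outer loop
vertex -4.164 0.262 -4.876
vertex -4.196 -0.128 -4.241
vertex -3.856 1.867 -3.437
endloop
endfacet
facet normal 0.216 -0.837 -0.503
outer loop
vertex -4.196 -0.128 -4.241
vertex -3.424 0.193 -4.443
vertex -3.646 -0.276 -3.758
endloop
endfacet
facet normal -0.676 -0.174 0.716
outer loop
vertex -4.196 -0.128 -4.241
vertex -3.646 -0.276 -3.758
vertex -3.856 1.867 -3.437
endloop
endfacet
facet normal 0.216 -0.837 -0.503
outer loop
vertex -3.646 -0.276 -3.758
vertex -3.424 0.193 -4.443
vertex -2.93 -0.071 -3.791
endloop
endfacet
facet normal 0.085 -0.139 0.987
outer loop
vertex -3.646 -0.276 -3.758
vertex -2.93 -0.071 -3.791
vertex -3.856 1.867 -3.437
endloop
endfacet
facet normal 0.216 -0.837 -0.502
outer loop
vertex -2.93 -0.071 -3.791
vertex -3.424 0.193 -4.443
vertex -2.585 0.333 -4.316
endloop
endfacet
facet normal 0.724 0.227 0.651
outer loop
vertex -2.93 -0.071 -3.791
vertex -2.585 0.333 -4.316
vertex -3.856 1.867 -3.437
endloop
endfacet
facet normal -0.543 -0.586 -0.602
outer loop
vertex 0.276 0.535 -1.373
vertex -0.339 0.304 -0.593
vertex -0.422 1.069 -1.263
endloop
endfacet
facet normal 0.290 0.541 -0.789
outer loop
vertex 0.276 0.535 -1.373
vertex -0.422 1.069 -1.263
vertex 1.454 1.807 -0.068
endloop
endfacet
facet normal 0.290 0.542 -0.789
outer loop
vertex 1.454 1.807 -0.068
vertex -0.422 1.069 -1.263
vertex 0.757 2.34 0.042
endloop
endfacet
facet normal 0.543 0.586 0.601
outer loop
vertex 1.454 1.807 -0.068
vertex 0.757 2.34 0.042
vertex 0.839 1.576 0.713
endloop
endfacet
facet normal -0.544 -0.586 -0.601
outer loop
vertex -0.422 1.069 -1.263
vertex -0.339 0.304 -0.593
vertex -1.057 1.027 -0.648
endloop
endfacet
facet normal -0.436 0.809 -0.394
outer loop
vertex -0.422 1.069 -1.263
vertex -1.057 1.027 -0.648
vertex 0.757 2.34 0.042
endloop
endfacet
facet normal -0.435 0.809 -0.395
outer loop
vertex 0.757 2.34 0.042
vertex -1.057 1.027 -0.648
vertex 0.121 2.298 0.657
endloop
endfacet
facet normal 0.543 0.586 0.601
outer loop
vertex 0.757 2.34 0.042
vertex 0.121 2.298 0.657
vertex 0.839 1.576 0.713
endloop
endfacet
facet normal -0.543 -0.585 -0.602
outer loop
vertex -1.057 1.027 -0.648
vertex -0.339 0.304 -0.593
vertex -1.152 0.441 0.008
endloop
endfacet
facet normal -0.833 0.467 0.297
outer loop
vertex -1.057 1.027 -0.648
vertex -1.152 0.441 0.008
vertex 0.121 2.298 0.657
endloop
endfacet
facet normal -0.833 0.467 0.296
outer loop
vertex 0.121 2.298 0.657
vertex -1.152 0.441 0.008
vertex 0.026 1.712 1.314
endloop
endfacet
facet normal 0.543 0.586 0.601
outer loop
vertex 0.121 2.298 0.657
vertex 0.026 1.712 1.314
vertex 0.839 1.576 0.713
endloop
endfacet
facet normal -0.543 -0.586 -0.601
outer loop
vertex -1.152 0.441 0.008
vertex -0.339 0.304 -0.593
vertex -0.635 -0.248 0.212
endloop
endfacet
facet normal -0.603 -0.226 0.765
outer loop
vertex -1.152 0.441 0.008
vertex -0.635 -0.248 0.212
vertex 0.026 1.712 1.314
endloop
endfacet
facet normal -0.603 -0.227 0.765
outer loop
vertex 0.026 1.712 1.314
vertex -0.635 -0.248 0.212
vertex 0.544 1.024 1.518
endloop
endfacet
facet normal 0.543 0.587 0.601
outer loop
vertex 0.026 1.712 1.314
vertex 0.544 1.024 1.518
vertex 0.839 1.576 0.713
endloop
endfacet
facet normal -0.543 -0.586 -0.601
outer loop
vertex -0.635 -0.248 0.212
vertex -0.339 0.304 -0.593
vertex 0.105 -0.521 -0.19
endloop
endfacet
facet normal 0.081 -0.749 0.657
outer loop
vertex -0.635 -0.248 0.212
vertex 0.105 -0.521 -0.19
vertex 0.544 1.024 1.518
endloop
endfacet
facet normal 0.081 -0.749 0.657
outer loop
vertex 0.544 1.024 1.518
vertex 0.105 -0.521 -0.19
vertex 1.283 0.751 1.115
endloop
endfacet
facet normal 0.544 0.586 0.601
outer loop
vertex 0.544 1.024 1.518
vertex 1.283 0.751 1.115
vertex 0.839 1.576 0.713
endloop
endfacet
facet normal -0.543 -0.586 -0.602
outer loop
vertex 0.105 -0.521 -0.19
vertex -0.339 0.304 -0.593
vertex 0.51 -0.172 -0.895
endloop
endfacet
facet normal 0.704 -0.708 0.054
outer loop
vertex 0.105 -0.521 -0.19
vertex 0.51 -0.172 -0.895
vertex 1.283 0.751 1.115
endloop
endfacet
facet normal 0.703 -0.709 0.055
outer loop
vertex 1.283 0.751 1.115
vertex 0.51 -0.172 -0.895
vertex 1.689 1.099 0.41
endloop
endfacet
facet normal 0.543 0.586 0.602
outer loop
vertex 1.283 0.751 1.115
vertex 1.689 1.099 0.41
vertex 0.839 1.576 0.713
endloop
endfacet
facet normal -0.543 -0.586 -0.601
outer loop
vertex 0.51 -0.172 -0.895
vertex -0.339 0.304 -0.593
vertex 0.276 0.535 -1.373
endloop
endfacet
facet normal 0.797 -0.134 -0.589
outer loop
vertex 0.51 -0.172 -0.895
vertex 0.276 0.535 -1.373
vertex 1.689 1.099 0.41
endloop
endfacet
facet normal 0.797 -0.133 -0.589
outer loop
vertex 1.689 1.099 0.41
vertex 0.276 0.535 -1.373
vertex 1.454 1.807 -0.068
endloop
endfacet
facet normal 0.543 0.586 0.601
outer loop
vertex 1.689 1.099 0.41
vertex 1.454 1.807 -0.068
vertex 0.839 1.576 0.713
endloop
endfacet

endsolid


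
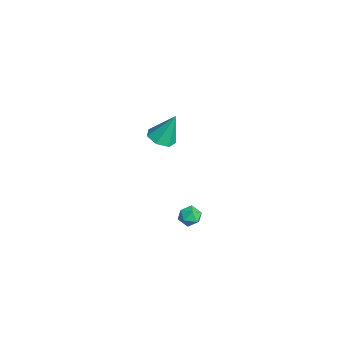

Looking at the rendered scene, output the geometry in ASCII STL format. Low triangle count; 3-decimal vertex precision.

solid 
facet normal -0.485 0.796 0.362
outer loop
vertex 3.406 2.175 -0.757
vertex 3.497 1.95 -0.141
vertex 3.947 2.35 -0.417
endloop
endfacet
facet normal -0.154 0.957 -0.248
outer loop
vertex 3.406 2.175 -0.757
vertex 3.947 2.35 -0.417
vertex 3.996 2.192 -1.058
endloop
endfacet
facet normal -0.400 0.519 -0.755
outer loop
vertex 3.406 2.175 -0.757
vertex 3.996 2.192 -1.058
vertex 3.577 1.693 -1.179
endloop
endfacet
facet normal -0.884 0.088 -0.459
outer loop
vertex 3.406 2.175 -0.757
vertex 3.577 1.693 -1.179
vertex 3.268 1.544 -0.612
endloop
endfacet
facet normal -0.937 0.259 0.233
outer loop
vertex 3.406 2.175 -0.757
vertex 3.268 1.544 -0.612
vertex 3.497 1.95 -0.141
endloop
endfacet
facet normal 0.543 0.824 -0.162
outer loop
vertex 3.996 2.192 -1.058
vertex 3.947 2.35 -0.417
vertex 4.452 1.976 -0.628
endloop
endfacet
facet normal 0.005 0.564 0.826
outer loop
vertex 3.947 2.35 -0.417
vertex 3.497 1.95 -0.141
vertex 4.143 1.827 -0.061
endloop
endfacet
facet normal -0.726 -0.306 0.616
outer loop
vertex 3.497 1.95 -0.141
vertex 3.268 1.544 -0.612
vertex 3.724 1.328 -0.182
endloop
endfacet
facet normal -0.640 -0.582 -0.502
outer loop
vertex 3.268 1.544 -0.612
vertex 3.577 1.693 -1.179
vertex 3.773 1.17 -0.823
endloop
endfacet
facet normal 0.144 0.117 -0.983
outer loop
vertex 3.577 1.693 -1.179
vertex 3.996 2.192 -1.058
vertex 4.223 1.57 -1.099
endloop
endfacet
facet normal 0.884 -0.088 0.459
outer loop
vertex 4.314 1.345 -0.483
vertex 4.452 1.976 -0.628
vertex 4.143 1.827 -0.061
endloop
endfacet
facet normal 0.400 -0.519 0.755
outer loop
vertex 4.314 1.345 -0.483
vertex 4.143 1.827 -0.061
vertex 3.724 1.328 -0.182
endloop
endfacet
facet normal 0.154 -0.957 0.248
outer loop
vertex 4.314 1.345 -0.483
vertex 3.724 1.328 -0.182
vertex 3.773 1.17 -0.823
endloop
endfacet
facet normal 0.485 -0.796 -0.362
outer loop
vertex 4.314 1.345 -0.483
vertex 3.773 1.17 -0.823
vertex 4.223 1.57 -1.099
endloop
endfacet
facet normal 0.937 -0.259 -0.233
outer loop
vertex 4.314 1.345 -0.483
vertex 4.223 1.57 -1.099
vertex 4.452 1.976 -0.628
endloop
endfacet
facet normal 0.640 0.582 0.502
outer loop
vertex 4.143 1.827 -0.061
vertex 4.452 1.976 -0.628
vertex 3.947 2.35 -0.417
endloop
endfacet
facet normal -0.144 -0.117 0.983
outer loop
vertex 3.724 1.328 -0.182
vertex 4.143 1.827 -0.061
vertex 3.497 1.95 -0.141
endloop
endfacet
facet normal -0.543 -0.824 0.162
outer loop
vertex 3.773 1.17 -0.823
vertex 3.724 1.328 -0.182
vertex 3.268 1.544 -0.612
endloop
endfacet
facet normal -0.005 -0.564 -0.826
outer loop
vertex 4.223 1.57 -1.099
vertex 3.773 1.17 -0.823
vertex 3.577 1.693 -1.179
endloop
endfacet
facet normal 0.726 0.306 -0.616
outer loop
vertex 4.452 1.976 -0.628
vertex 4.223 1.57 -1.099
vertex 3.996 2.192 -1.058
endloop
endfacet
facet normal -0.058 -0.414 -0.909
outer loop
vertex -2.553 1.581 -0.184
vertex -3.274 2.023 -0.339
vertex -2.46 2.253 -0.496
endloop
endfacet
facet normal 0.937 0.032 0.347
outer loop
vertex -2.553 1.581 -0.184
vertex -2.46 2.253 -0.496
vertex -3.166 2.797 1.359
endloop
endfacet
facet normal -0.058 -0.414 -0.908
outer loop
vertex -2.46 2.253 -0.496
vertex -3.274 2.023 -0.339
vertex -2.98 2.751 -0.69
endloop
endfacet
facet normal 0.682 0.730 0.046
outer loop
vertex -2.46 2.253 -0.496
vertex -2.98 2.751 -0.69
vertex -3.166 2.797 1.359
endloop
endfacet
facet normal -0.058 -0.414 -0.908
outer loop
vertex -2.98 2.751 -0.69
vertex -3.274 2.023 -0.339
vertex -3.721 2.702 -0.62
endloop
endfacet
facet normal -0.069 0.997 -0.029
outer loop
vertex -2.98 2.751 -0.69
vertex -3.721 2.702 -0.62
vertex -3.166 2.797 1.359
endloop
endfacet
facet normal -0.057 -0.414 -0.909
outer loop
vertex -3.721 2.702 -0.62
vertex -3.274 2.023 -0.339
vertex -4.126 2.141 -0.339
endloop
endfacet
facet normal -0.752 0.634 0.181
outer loop
vertex -3.721 2.702 -0.62
vertex -4.126 2.141 -0.339
vertex -3.166 2.797 1.359
endloop
endfacet
facet normal -0.057 -0.414 -0.909
outer loop
vertex -4.126 2.141 -0.339
vertex -3.274 2.023 -0.339
vertex -3.889 1.491 -0.058
endloop
endfacet
facet normal -0.852 -0.088 0.516
outer loop
vertex -4.126 2.141 -0.339
vertex -3.889 1.491 -0.058
vertex -3.166 2.797 1.359
endloop
endfacet
facet normal -0.058 -0.413 -0.909
outer loop
vertex -3.889 1.491 -0.058
vertex -3.274 2.023 -0.339
vertex -3.189 1.242 0.011
endloop
endfacet
facet normal -0.293 -0.624 0.725
outer loop
vertex -3.889 1.491 -0.058
vertex -3.189 1.242 0.011
vertex -3.166 2.797 1.359
endloop
endfacet
facet normal -0.058 -0.414 -0.909
outer loop
vertex -3.189 1.242 0.011
vertex -3.274 2.023 -0.339
vertex -2.553 1.581 -0.184
endloop
endfacet
facet normal 0.503 -0.570 0.649
outer loop
vertex -3.189 1.242 0.011
vertex -2.553 1.581 -0.184
vertex -3.166 2.797 1.359
endloop
endfacet

endsolid


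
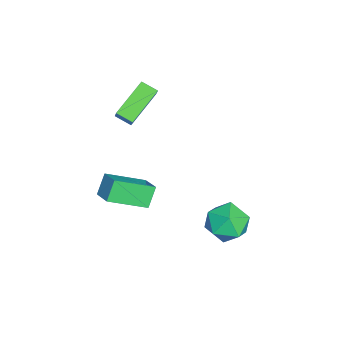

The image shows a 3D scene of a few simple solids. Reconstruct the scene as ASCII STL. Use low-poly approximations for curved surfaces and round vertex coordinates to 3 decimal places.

solid 
facet normal -0.929 -0.013 0.369
outer loop
vertex 2.305 2.876 -0.905
vertex 2.376 1.772 -0.765
vertex 2.691 2.459 0.053
endloop
endfacet
facet normal -0.608 0.609 0.510
outer loop
vertex 2.305 2.876 -0.905
vertex 2.691 2.459 0.053
vertex 3.187 3.343 -0.411
endloop
endfacet
facet normal -0.415 0.903 -0.112
outer loop
vertex 2.305 2.876 -0.905
vertex 3.187 3.343 -0.411
vertex 3.178 3.202 -1.516
endloop
endfacet
facet normal -0.618 0.463 -0.636
outer loop
vertex 2.305 2.876 -0.905
vertex 3.178 3.202 -1.516
vertex 2.676 2.231 -1.735
endloop
endfacet
facet normal -0.935 -0.103 -0.338
outer loop
vertex 2.305 2.876 -0.905
vertex 2.676 2.231 -1.735
vertex 2.376 1.772 -0.765
endloop
endfacet
facet normal -0.015 0.471 0.882
outer loop
vertex 3.187 3.343 -0.411
vertex 2.691 2.459 0.053
vertex 3.804 2.529 0.035
endloop
endfacet
facet normal -0.534 -0.535 0.655
outer loop
vertex 2.691 2.459 0.053
vertex 2.376 1.772 -0.765
vertex 3.302 1.558 -0.184
endloop
endfacet
facet normal -0.544 -0.681 -0.490
outer loop
vertex 2.376 1.772 -0.765
vertex 2.676 2.231 -1.735
vertex 3.293 1.417 -1.289
endloop
endfacet
facet normal -0.030 0.235 -0.972
outer loop
vertex 2.676 2.231 -1.735
vertex 3.178 3.202 -1.516
vertex 3.789 2.301 -1.753
endloop
endfacet
facet normal 0.296 0.947 -0.123
outer loop
vertex 3.178 3.202 -1.516
vertex 3.187 3.343 -0.411
vertex 4.104 2.988 -0.935
endloop
endfacet
facet normal 0.618 -0.463 0.636
outer loop
vertex 4.175 1.884 -0.795
vertex 3.804 2.529 0.035
vertex 3.302 1.558 -0.184
endloop
endfacet
facet normal 0.415 -0.903 0.112
outer loop
vertex 4.175 1.884 -0.795
vertex 3.302 1.558 -0.184
vertex 3.293 1.417 -1.289
endloop
endfacet
facet normal 0.608 -0.609 -0.510
outer loop
vertex 4.175 1.884 -0.795
vertex 3.293 1.417 -1.289
vertex 3.789 2.301 -1.753
endloop
endfacet
facet normal 0.929 0.013 -0.369
outer loop
vertex 4.175 1.884 -0.795
vertex 3.789 2.301 -1.753
vertex 4.104 2.988 -0.935
endloop
endfacet
facet normal 0.935 0.103 0.338
outer loop
vertex 4.175 1.884 -0.795
vertex 4.104 2.988 -0.935
vertex 3.804 2.529 0.035
endloop
endfacet
facet normal 0.030 -0.235 0.972
outer loop
vertex 3.302 1.558 -0.184
vertex 3.804 2.529 0.035
vertex 2.691 2.459 0.053
endloop
endfacet
facet normal -0.296 -0.947 0.123
outer loop
vertex 3.293 1.417 -1.289
vertex 3.302 1.558 -0.184
vertex 2.376 1.772 -0.765
endloop
endfacet
facet normal 0.015 -0.471 -0.882
outer loop
vertex 3.789 2.301 -1.753
vertex 3.293 1.417 -1.289
vertex 2.676 2.231 -1.735
endloop
endfacet
facet normal 0.534 0.535 -0.655
outer loop
vertex 4.104 2.988 -0.935
vertex 3.789 2.301 -1.753
vertex 3.178 3.202 -1.516
endloop
endfacet
facet normal 0.544 0.681 0.490
outer loop
vertex 3.804 2.529 0.035
vertex 4.104 2.988 -0.935
vertex 3.187 3.343 -0.411
endloop
endfacet
facet normal -0.550 0.215 0.807
outer loop
vertex 0.87 -2.915 -0.92
vertex 0.163 -1.168 -1.867
vertex -0.025 -3.52 -1.368
endloop
endfacet
facet normal 0.335 -0.828 0.449
outer loop
vertex 0.617 -3.772 -2.313
vertex 0.87 -2.915 -0.92
vertex -0.025 -3.52 -1.368
endloop
endfacet
facet normal -0.549 0.215 0.808
outer loop
vertex -0.025 -3.52 -1.368
vertex 0.163 -1.168 -1.867
vertex -0.733 -1.773 -2.315
endloop
endfacet
facet normal -0.766 -0.517 -0.382
outer loop
vertex -0.733 -1.773 -2.315
vertex 0.617 -3.772 -2.313
vertex -0.025 -3.52 -1.368
endloop
endfacet
facet normal 0.766 0.517 0.382
outer loop
vertex 0.87 -2.915 -0.92
vertex 0.805 -1.42 -2.812
vertex 0.163 -1.168 -1.867
endloop
endfacet
facet normal 0.335 -0.828 0.449
outer loop
vertex 1.513 -3.167 -1.865
vertex 0.87 -2.915 -0.92
vertex 0.617 -3.772 -2.313
endloop
endfacet
facet normal 0.765 0.518 0.383
outer loop
vertex 1.513 -3.167 -1.865
vertex 0.805 -1.42 -2.812
vertex 0.87 -2.915 -0.92
endloop
endfacet
facet normal -0.335 0.829 -0.449
outer loop
vertex 0.163 -1.168 -1.867
vertex 0.805 -1.42 -2.812
vertex -0.733 -1.773 -2.315
endloop
endfacet
facet normal -0.765 -0.517 -0.383
outer loop
vertex -0.09 -2.025 -3.26
vertex 0.617 -3.772 -2.313
vertex -0.733 -1.773 -2.315
endloop
endfacet
facet normal -0.335 0.828 -0.449
outer loop
vertex -0.733 -1.773 -2.315
vertex 0.805 -1.42 -2.812
vertex -0.09 -2.025 -3.26
endloop
endfacet
facet normal 0.549 -0.215 -0.807
outer loop
vertex -0.09 -2.025 -3.26
vertex 1.513 -3.167 -1.865
vertex 0.617 -3.772 -2.313
endloop
endfacet
facet normal 0.549 -0.215 -0.807
outer loop
vertex 0.805 -1.42 -2.812
vertex 1.513 -3.167 -1.865
vertex -0.09 -2.025 -3.26
endloop
endfacet
facet normal -0.639 -0.163 -0.751
outer loop
vertex -1.747 -3.306 1.273
vertex -3.22 -2.39 2.328
vertex -1.523 -2.534 0.915
endloop
endfacet
facet normal 0.725 -0.452 -0.520
outer loop
vertex -0.64 -2.31 1.952
vertex -1.747 -3.306 1.273
vertex -1.523 -2.534 0.915
endloop
endfacet
facet normal -0.639 -0.163 -0.751
outer loop
vertex -1.523 -2.534 0.915
vertex -3.22 -2.39 2.328
vertex -2.996 -1.618 1.97
endloop
endfacet
facet normal 0.255 0.878 -0.406
outer loop
vertex -2.996 -1.618 1.97
vertex -0.64 -2.31 1.952
vertex -1.523 -2.534 0.915
endloop
endfacet
facet normal -0.255 -0.878 0.406
outer loop
vertex -1.747 -3.306 1.273
vertex -2.337 -2.166 3.365
vertex -3.22 -2.39 2.328
endloop
endfacet
facet normal 0.725 -0.452 -0.520
outer loop
vertex -0.864 -3.082 2.31
vertex -1.747 -3.306 1.273
vertex -0.64 -2.31 1.952
endloop
endfacet
facet normal -0.255 -0.878 0.406
outer loop
vertex -0.864 -3.082 2.31
vertex -2.337 -2.166 3.365
vertex -1.747 -3.306 1.273
endloop
endfacet
facet normal -0.725 0.452 0.520
outer loop
vertex -3.22 -2.39 2.328
vertex -2.337 -2.166 3.365
vertex -2.996 -1.618 1.97
endloop
endfacet
facet normal 0.255 0.878 -0.406
outer loop
vertex -2.113 -1.394 3.007
vertex -0.64 -2.31 1.952
vertex -2.996 -1.618 1.97
endloop
endfacet
facet normal -0.725 0.452 0.520
outer loop
vertex -2.996 -1.618 1.97
vertex -2.337 -2.166 3.365
vertex -2.113 -1.394 3.007
endloop
endfacet
facet normal 0.639 0.163 0.751
outer loop
vertex -2.113 -1.394 3.007
vertex -0.864 -3.082 2.31
vertex -0.64 -2.31 1.952
endloop
endfacet
facet normal 0.639 0.163 0.751
outer loop
vertex -2.337 -2.166 3.365
vertex -0.864 -3.082 2.31
vertex -2.113 -1.394 3.007
endloop
endfacet

endsolid


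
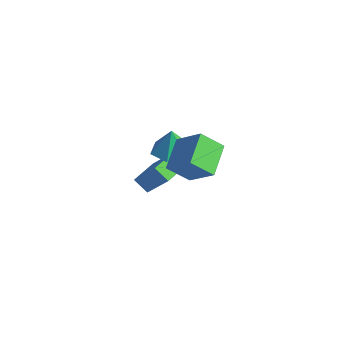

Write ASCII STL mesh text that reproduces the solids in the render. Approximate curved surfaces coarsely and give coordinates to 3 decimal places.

solid 
facet normal 0.087 -0.066 -0.994
outer loop
vertex 2.487 1.578 1.967
vertex 1.515 1.478 1.889
vertex 1.919 2.37 1.865
endloop
endfacet
facet normal 0.626 0.523 0.579
outer loop
vertex 2.487 1.578 1.967
vertex 1.919 2.37 1.865
vertex 1.405 1.562 3.151
endloop
endfacet
facet normal 0.088 -0.066 -0.994
outer loop
vertex 1.919 2.37 1.865
vertex 1.515 1.478 1.889
vertex 0.947 2.27 1.786
endloop
endfacet
facet normal -0.129 0.862 0.490
outer loop
vertex 1.919 2.37 1.865
vertex 0.947 2.27 1.786
vertex 1.405 1.562 3.151
endloop
endfacet
facet normal 0.088 -0.066 -0.994
outer loop
vertex 0.947 2.27 1.786
vertex 1.515 1.478 1.889
vertex 0.544 1.377 1.81
endloop
endfacet
facet normal -0.803 0.375 0.464
outer loop
vertex 0.947 2.27 1.786
vertex 0.544 1.377 1.81
vertex 1.405 1.562 3.151
endloop
endfacet
facet normal 0.088 -0.066 -0.994
outer loop
vertex 0.544 1.377 1.81
vertex 1.515 1.478 1.889
vertex 1.111 0.585 1.913
endloop
endfacet
facet normal -0.723 -0.449 0.526
outer loop
vertex 0.544 1.377 1.81
vertex 1.111 0.585 1.913
vertex 1.405 1.562 3.151
endloop
endfacet
facet normal 0.087 -0.066 -0.994
outer loop
vertex 1.111 0.585 1.913
vertex 1.515 1.478 1.889
vertex 2.083 0.686 1.991
endloop
endfacet
facet normal 0.033 -0.788 0.614
outer loop
vertex 1.111 0.585 1.913
vertex 2.083 0.686 1.991
vertex 1.405 1.562 3.151
endloop
endfacet
facet normal 0.087 -0.066 -0.994
outer loop
vertex 2.083 0.686 1.991
vertex 1.515 1.478 1.889
vertex 2.487 1.578 1.967
endloop
endfacet
facet normal 0.706 -0.302 0.641
outer loop
vertex 2.083 0.686 1.991
vertex 2.487 1.578 1.967
vertex 1.405 1.562 3.151
endloop
endfacet
facet normal -0.492 -0.566 0.661
outer loop
vertex 4.633 -0.294 4.591
vertex 3.838 1.024 5.128
vertex 3.422 -0.563 3.458
endloop
endfacet
facet normal 0.488 -0.809 -0.329
outer loop
vertex 4.082 0.196 2.572
vertex 4.633 -0.294 4.591
vertex 3.422 -0.563 3.458
endloop
endfacet
facet normal -0.493 -0.566 0.661
outer loop
vertex 3.422 -0.563 3.458
vertex 3.838 1.024 5.128
vertex 2.627 0.755 3.994
endloop
endfacet
facet normal -0.721 -0.160 -0.674
outer loop
vertex 2.627 0.755 3.994
vertex 4.082 0.196 2.572
vertex 3.422 -0.563 3.458
endloop
endfacet
facet normal 0.721 0.160 0.674
outer loop
vertex 4.633 -0.294 4.591
vertex 4.498 1.783 4.242
vertex 3.838 1.024 5.128
endloop
endfacet
facet normal 0.488 -0.808 -0.329
outer loop
vertex 5.293 0.465 3.706
vertex 4.633 -0.294 4.591
vertex 4.082 0.196 2.572
endloop
endfacet
facet normal 0.720 0.160 0.675
outer loop
vertex 5.293 0.465 3.706
vertex 4.498 1.783 4.242
vertex 4.633 -0.294 4.591
endloop
endfacet
facet normal -0.488 0.808 0.329
outer loop
vertex 3.838 1.024 5.128
vertex 4.498 1.783 4.242
vertex 2.627 0.755 3.994
endloop
endfacet
facet normal -0.721 -0.160 -0.675
outer loop
vertex 3.287 1.514 3.109
vertex 4.082 0.196 2.572
vertex 2.627 0.755 3.994
endloop
endfacet
facet normal -0.488 0.808 0.329
outer loop
vertex 2.627 0.755 3.994
vertex 4.498 1.783 4.242
vertex 3.287 1.514 3.109
endloop
endfacet
facet normal 0.493 0.566 -0.661
outer loop
vertex 3.287 1.514 3.109
vertex 5.293 0.465 3.706
vertex 4.082 0.196 2.572
endloop
endfacet
facet normal 0.493 0.566 -0.661
outer loop
vertex 4.498 1.783 4.242
vertex 5.293 0.465 3.706
vertex 3.287 1.514 3.109
endloop
endfacet
facet normal -0.579 -0.066 -0.812
outer loop
vertex -0.569 1.048 -1.657
vertex -0.834 2.421 -1.579
vertex 0.144 1.215 -2.179
endloop
endfacet
facet normal 0.189 -0.980 -0.056
outer loop
vertex 1.414 1.359 -0.401
vertex -0.569 1.048 -1.657
vertex 0.144 1.215 -2.179
endloop
endfacet
facet normal -0.580 -0.066 -0.812
outer loop
vertex 0.144 1.215 -2.179
vertex -0.834 2.421 -1.579
vertex -0.12 2.588 -2.102
endloop
endfacet
facet normal 0.793 0.185 -0.581
outer loop
vertex -0.12 2.588 -2.102
vertex 1.414 1.359 -0.401
vertex 0.144 1.215 -2.179
endloop
endfacet
facet normal -0.792 -0.186 0.581
outer loop
vertex -0.569 1.048 -1.657
vertex 0.436 2.565 0.199
vertex -0.834 2.421 -1.579
endloop
endfacet
facet normal 0.189 -0.980 -0.055
outer loop
vertex 0.7 1.192 0.122
vertex -0.569 1.048 -1.657
vertex 1.414 1.359 -0.401
endloop
endfacet
facet normal -0.793 -0.185 0.581
outer loop
vertex 0.7 1.192 0.122
vertex 0.436 2.565 0.199
vertex -0.569 1.048 -1.657
endloop
endfacet
facet normal -0.189 0.980 0.055
outer loop
vertex -0.834 2.421 -1.579
vertex 0.436 2.565 0.199
vertex -0.12 2.588 -2.102
endloop
endfacet
facet normal 0.793 0.186 -0.581
outer loop
vertex 1.149 2.732 -0.323
vertex 1.414 1.359 -0.401
vertex -0.12 2.588 -2.102
endloop
endfacet
facet normal -0.189 0.980 0.055
outer loop
vertex -0.12 2.588 -2.102
vertex 0.436 2.565 0.199
vertex 1.149 2.732 -0.323
endloop
endfacet
facet normal 0.580 0.066 0.812
outer loop
vertex 1.149 2.732 -0.323
vertex 0.7 1.192 0.122
vertex 1.414 1.359 -0.401
endloop
endfacet
facet normal 0.579 0.066 0.812
outer loop
vertex 0.436 2.565 0.199
vertex 0.7 1.192 0.122
vertex 1.149 2.732 -0.323
endloop
endfacet

endsolid


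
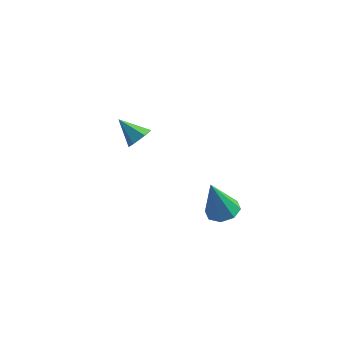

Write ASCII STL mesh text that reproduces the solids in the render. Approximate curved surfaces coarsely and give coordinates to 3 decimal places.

solid 
facet normal 0.182 0.239 -0.954
outer loop
vertex 3.689 -1.75 -1.779
vertex 3.049 -1.941 -1.949
vertex 3.344 -1.352 -1.745
endloop
endfacet
facet normal 0.627 0.492 0.605
outer loop
vertex 3.689 -1.75 -1.779
vertex 3.344 -1.352 -1.745
vertex 2.731 -2.359 -0.291
endloop
endfacet
facet normal 0.181 0.240 -0.954
outer loop
vertex 3.344 -1.352 -1.745
vertex 3.049 -1.941 -1.949
vertex 2.825 -1.299 -1.83
endloop
endfacet
facet normal -0.009 0.824 0.567
outer loop
vertex 3.344 -1.352 -1.745
vertex 2.825 -1.299 -1.83
vertex 2.731 -2.359 -0.291
endloop
endfacet
facet normal 0.183 0.241 -0.953
outer loop
vertex 2.825 -1.299 -1.83
vertex 3.049 -1.941 -1.949
vertex 2.438 -1.622 -1.986
endloop
endfacet
facet normal -0.678 0.624 0.389
outer loop
vertex 2.825 -1.299 -1.83
vertex 2.438 -1.622 -1.986
vertex 2.731 -2.359 -0.291
endloop
endfacet
facet normal 0.183 0.240 -0.953
outer loop
vertex 2.438 -1.622 -1.986
vertex 3.049 -1.941 -1.949
vertex 2.408 -2.132 -2.12
endloop
endfacet
facet normal -0.984 0.012 0.175
outer loop
vertex 2.438 -1.622 -1.986
vertex 2.408 -2.132 -2.12
vertex 2.731 -2.359 -0.291
endloop
endfacet
facet normal 0.183 0.240 -0.953
outer loop
vertex 2.408 -2.132 -2.12
vertex 3.049 -1.941 -1.949
vertex 2.754 -2.53 -2.154
endloop
endfacet
facet normal -0.752 -0.658 0.051
outer loop
vertex 2.408 -2.132 -2.12
vertex 2.754 -2.53 -2.154
vertex 2.731 -2.359 -0.291
endloop
endfacet
facet normal 0.181 0.241 -0.953
outer loop
vertex 2.754 -2.53 -2.154
vertex 3.049 -1.941 -1.949
vertex 3.272 -2.583 -2.069
endloop
endfacet
facet normal -0.116 -0.989 0.089
outer loop
vertex 2.754 -2.53 -2.154
vertex 3.272 -2.583 -2.069
vertex 2.731 -2.359 -0.291
endloop
endfacet
facet normal 0.182 0.241 -0.953
outer loop
vertex 3.272 -2.583 -2.069
vertex 3.049 -1.941 -1.949
vertex 3.66 -2.26 -1.913
endloop
endfacet
facet normal 0.551 -0.791 0.267
outer loop
vertex 3.272 -2.583 -2.069
vertex 3.66 -2.26 -1.913
vertex 2.731 -2.359 -0.291
endloop
endfacet
facet normal 0.182 0.240 -0.954
outer loop
vertex 3.66 -2.26 -1.913
vertex 3.049 -1.941 -1.949
vertex 3.689 -1.75 -1.779
endloop
endfacet
facet normal 0.859 -0.175 0.481
outer loop
vertex 3.66 -2.26 -1.913
vertex 3.689 -1.75 -1.779
vertex 2.731 -2.359 -0.291
endloop
endfacet
facet normal 0.785 -0.058 -0.617
outer loop
vertex -1.404 0.837 -0.846
vertex -1.703 0.464 -1.192
vertex -1.735 1.045 -1.287
endloop
endfacet
facet normal -0.058 0.885 0.461
outer loop
vertex -1.404 0.837 -0.846
vertex -1.735 1.045 -1.287
vertex -2.677 0.536 -0.428
endloop
endfacet
facet normal 0.786 -0.057 -0.616
outer loop
vertex -1.735 1.045 -1.287
vertex -1.703 0.464 -1.192
vertex -2.034 0.672 -1.634
endloop
endfacet
facet normal -0.627 0.737 -0.251
outer loop
vertex -1.735 1.045 -1.287
vertex -2.034 0.672 -1.634
vertex -2.677 0.536 -0.428
endloop
endfacet
facet normal 0.786 -0.058 -0.616
outer loop
vertex -2.034 0.672 -1.634
vertex -1.703 0.464 -1.192
vertex -2.002 0.091 -1.538
endloop
endfacet
facet normal -0.869 -0.127 -0.478
outer loop
vertex -2.034 0.672 -1.634
vertex -2.002 0.091 -1.538
vertex -2.677 0.536 -0.428
endloop
endfacet
facet normal 0.786 -0.058 -0.616
outer loop
vertex -2.002 0.091 -1.538
vertex -1.703 0.464 -1.192
vertex -1.671 -0.117 -1.096
endloop
endfacet
facet normal -0.540 -0.841 0.009
outer loop
vertex -2.002 0.091 -1.538
vertex -1.671 -0.117 -1.096
vertex -2.677 0.536 -0.428
endloop
endfacet
facet normal 0.786 -0.059 -0.616
outer loop
vertex -1.671 -0.117 -1.096
vertex -1.703 0.464 -1.192
vertex -1.372 0.255 -0.75
endloop
endfacet
facet normal 0.029 -0.693 0.720
outer loop
vertex -1.671 -0.117 -1.096
vertex -1.372 0.255 -0.75
vertex -2.677 0.536 -0.428
endloop
endfacet
facet normal 0.786 -0.058 -0.616
outer loop
vertex -1.372 0.255 -0.75
vertex -1.703 0.464 -1.192
vertex -1.404 0.837 -0.846
endloop
endfacet
facet normal 0.271 0.171 0.947
outer loop
vertex -1.372 0.255 -0.75
vertex -1.404 0.837 -0.846
vertex -2.677 0.536 -0.428
endloop
endfacet

endsolid


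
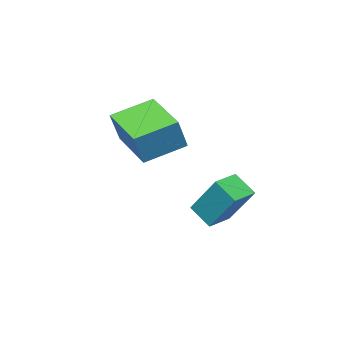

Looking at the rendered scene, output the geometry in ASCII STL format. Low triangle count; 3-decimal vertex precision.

solid 
facet normal -0.994 -0.046 0.098
outer loop
vertex -3.872 2.532 -1.462
vertex -3.771 3.907 0.213
vertex -3.982 3.404 -2.172
endloop
endfacet
facet normal -0.045 -0.634 -0.772
outer loop
vertex -2.949 3.453 -2.273
vertex -3.872 2.532 -1.462
vertex -3.982 3.404 -2.172
endloop
endfacet
facet normal -0.994 -0.047 0.098
outer loop
vertex -3.982 3.404 -2.172
vertex -3.771 3.907 0.213
vertex -3.882 4.78 -0.496
endloop
endfacet
facet normal -0.098 0.772 -0.628
outer loop
vertex -3.882 4.78 -0.496
vertex -2.949 3.453 -2.273
vertex -3.982 3.404 -2.172
endloop
endfacet
facet normal 0.098 -0.772 0.628
outer loop
vertex -3.872 2.532 -1.462
vertex -2.738 3.956 0.112
vertex -3.771 3.907 0.213
endloop
endfacet
facet normal -0.047 -0.633 -0.772
outer loop
vertex -2.838 2.58 -1.564
vertex -3.872 2.532 -1.462
vertex -2.949 3.453 -2.273
endloop
endfacet
facet normal 0.098 -0.772 0.628
outer loop
vertex -2.838 2.58 -1.564
vertex -2.738 3.956 0.112
vertex -3.872 2.532 -1.462
endloop
endfacet
facet normal 0.046 0.633 0.773
outer loop
vertex -3.771 3.907 0.213
vertex -2.738 3.956 0.112
vertex -3.882 4.78 -0.496
endloop
endfacet
facet normal -0.098 0.772 -0.628
outer loop
vertex -2.848 4.828 -0.598
vertex -2.949 3.453 -2.273
vertex -3.882 4.78 -0.496
endloop
endfacet
facet normal 0.047 0.634 0.772
outer loop
vertex -3.882 4.78 -0.496
vertex -2.738 3.956 0.112
vertex -2.848 4.828 -0.598
endloop
endfacet
facet normal 0.994 0.047 -0.098
outer loop
vertex -2.848 4.828 -0.598
vertex -2.838 2.58 -1.564
vertex -2.949 3.453 -2.273
endloop
endfacet
facet normal 0.994 0.046 -0.097
outer loop
vertex -2.738 3.956 0.112
vertex -2.838 2.58 -1.564
vertex -2.848 4.828 -0.598
endloop
endfacet
facet normal -0.860 0.364 0.357
outer loop
vertex -2.148 1.396 3.616
vertex -1.57 3.305 3.063
vertex -2.767 1.207 2.318
endloop
endfacet
facet normal -0.279 -0.922 0.267
outer loop
vertex -1.27 0.575 1.697
vertex -2.148 1.396 3.616
vertex -2.767 1.207 2.318
endloop
endfacet
facet normal -0.860 0.364 0.357
outer loop
vertex -2.767 1.207 2.318
vertex -1.57 3.305 3.063
vertex -2.189 3.117 1.765
endloop
endfacet
facet normal -0.426 -0.130 -0.895
outer loop
vertex -2.189 3.117 1.765
vertex -1.27 0.575 1.697
vertex -2.767 1.207 2.318
endloop
endfacet
facet normal 0.426 0.130 0.895
outer loop
vertex -2.148 1.396 3.616
vertex -0.073 2.673 2.442
vertex -1.57 3.305 3.063
endloop
endfacet
facet normal -0.279 -0.922 0.267
outer loop
vertex -0.651 0.763 2.995
vertex -2.148 1.396 3.616
vertex -1.27 0.575 1.697
endloop
endfacet
facet normal 0.426 0.130 0.895
outer loop
vertex -0.651 0.763 2.995
vertex -0.073 2.673 2.442
vertex -2.148 1.396 3.616
endloop
endfacet
facet normal 0.279 0.923 -0.267
outer loop
vertex -1.57 3.305 3.063
vertex -0.073 2.673 2.442
vertex -2.189 3.117 1.765
endloop
endfacet
facet normal -0.426 -0.130 -0.895
outer loop
vertex -0.692 2.484 1.144
vertex -1.27 0.575 1.697
vertex -2.189 3.117 1.765
endloop
endfacet
facet normal 0.279 0.922 -0.267
outer loop
vertex -2.189 3.117 1.765
vertex -0.073 2.673 2.442
vertex -0.692 2.484 1.144
endloop
endfacet
facet normal 0.860 -0.364 -0.357
outer loop
vertex -0.692 2.484 1.144
vertex -0.651 0.763 2.995
vertex -1.27 0.575 1.697
endloop
endfacet
facet normal 0.860 -0.364 -0.357
outer loop
vertex -0.073 2.673 2.442
vertex -0.651 0.763 2.995
vertex -0.692 2.484 1.144
endloop
endfacet

endsolid


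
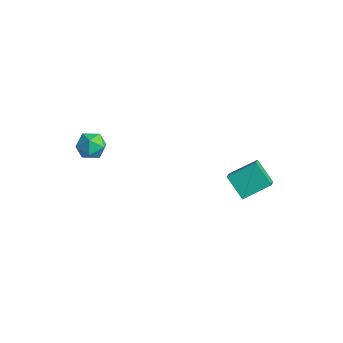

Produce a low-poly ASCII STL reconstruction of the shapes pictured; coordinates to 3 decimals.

solid 
facet normal -0.214 0.959 0.188
outer loop
vertex -3.699 -1.867 2.547
vertex -4.709 -2.139 2.785
vertex -3.962 -2.123 3.555
endloop
endfacet
facet normal 0.471 0.818 0.331
outer loop
vertex -3.699 -1.867 2.547
vertex -3.962 -2.123 3.555
vertex -3.044 -2.481 3.133
endloop
endfacet
facet normal 0.775 0.573 -0.266
outer loop
vertex -3.699 -1.867 2.547
vertex -3.044 -2.481 3.133
vertex -3.222 -2.719 2.102
endloop
endfacet
facet normal 0.278 0.562 -0.779
outer loop
vertex -3.699 -1.867 2.547
vertex -3.222 -2.719 2.102
vertex -4.252 -2.507 1.887
endloop
endfacet
facet normal -0.333 0.801 -0.498
outer loop
vertex -3.699 -1.867 2.547
vertex -4.252 -2.507 1.887
vertex -4.709 -2.139 2.785
endloop
endfacet
facet normal 0.492 0.297 0.818
outer loop
vertex -3.044 -2.481 3.133
vertex -3.962 -2.123 3.555
vertex -3.648 -3.133 3.733
endloop
endfacet
facet normal -0.616 0.526 0.587
outer loop
vertex -3.962 -2.123 3.555
vertex -4.709 -2.139 2.785
vertex -4.678 -2.921 3.518
endloop
endfacet
facet normal -0.809 0.269 -0.522
outer loop
vertex -4.709 -2.139 2.785
vertex -4.252 -2.507 1.887
vertex -4.856 -3.159 2.487
endloop
endfacet
facet normal 0.180 -0.116 -0.977
outer loop
vertex -4.252 -2.507 1.887
vertex -3.222 -2.719 2.102
vertex -3.938 -3.517 2.065
endloop
endfacet
facet normal 0.984 -0.099 -0.147
outer loop
vertex -3.222 -2.719 2.102
vertex -3.044 -2.481 3.133
vertex -3.191 -3.501 2.835
endloop
endfacet
facet normal -0.278 -0.562 0.779
outer loop
vertex -4.201 -3.773 3.073
vertex -3.648 -3.133 3.733
vertex -4.678 -2.921 3.518
endloop
endfacet
facet normal -0.775 -0.573 0.266
outer loop
vertex -4.201 -3.773 3.073
vertex -4.678 -2.921 3.518
vertex -4.856 -3.159 2.487
endloop
endfacet
facet normal -0.471 -0.818 -0.331
outer loop
vertex -4.201 -3.773 3.073
vertex -4.856 -3.159 2.487
vertex -3.938 -3.517 2.065
endloop
endfacet
facet normal 0.214 -0.959 -0.188
outer loop
vertex -4.201 -3.773 3.073
vertex -3.938 -3.517 2.065
vertex -3.191 -3.501 2.835
endloop
endfacet
facet normal 0.333 -0.801 0.498
outer loop
vertex -4.201 -3.773 3.073
vertex -3.191 -3.501 2.835
vertex -3.648 -3.133 3.733
endloop
endfacet
facet normal -0.180 0.116 0.977
outer loop
vertex -4.678 -2.921 3.518
vertex -3.648 -3.133 3.733
vertex -3.962 -2.123 3.555
endloop
endfacet
facet normal -0.984 0.099 0.147
outer loop
vertex -4.856 -3.159 2.487
vertex -4.678 -2.921 3.518
vertex -4.709 -2.139 2.785
endloop
endfacet
facet normal -0.492 -0.297 -0.818
outer loop
vertex -3.938 -3.517 2.065
vertex -4.856 -3.159 2.487
vertex -4.252 -2.507 1.887
endloop
endfacet
facet normal 0.616 -0.526 -0.587
outer loop
vertex -3.191 -3.501 2.835
vertex -3.938 -3.517 2.065
vertex -3.222 -2.719 2.102
endloop
endfacet
facet normal 0.809 -0.269 0.522
outer loop
vertex -3.648 -3.133 3.733
vertex -3.191 -3.501 2.835
vertex -3.044 -2.481 3.133
endloop
endfacet
facet normal -0.560 0.564 -0.607
outer loop
vertex 2.836 4.62 2.134
vertex 4.213 4.712 0.948
vertex 2.159 2.963 1.219
endloop
endfacet
facet normal -0.757 -0.050 0.651
outer loop
vertex 3.167 1.948 2.312
vertex 2.836 4.62 2.134
vertex 2.159 2.963 1.219
endloop
endfacet
facet normal -0.560 0.564 -0.607
outer loop
vertex 2.159 2.963 1.219
vertex 4.213 4.712 0.948
vertex 3.536 3.055 0.033
endloop
endfacet
facet normal -0.337 -0.824 -0.455
outer loop
vertex 3.536 3.055 0.033
vertex 3.167 1.948 2.312
vertex 2.159 2.963 1.219
endloop
endfacet
facet normal 0.337 0.824 0.455
outer loop
vertex 2.836 4.62 2.134
vertex 5.221 3.697 2.041
vertex 4.213 4.712 0.948
endloop
endfacet
facet normal -0.757 -0.050 0.651
outer loop
vertex 3.844 3.605 3.227
vertex 2.836 4.62 2.134
vertex 3.167 1.948 2.312
endloop
endfacet
facet normal 0.337 0.824 0.455
outer loop
vertex 3.844 3.605 3.227
vertex 5.221 3.697 2.041
vertex 2.836 4.62 2.134
endloop
endfacet
facet normal 0.757 0.050 -0.651
outer loop
vertex 4.213 4.712 0.948
vertex 5.221 3.697 2.041
vertex 3.536 3.055 0.033
endloop
endfacet
facet normal -0.337 -0.824 -0.455
outer loop
vertex 4.544 2.04 1.126
vertex 3.167 1.948 2.312
vertex 3.536 3.055 0.033
endloop
endfacet
facet normal 0.757 0.050 -0.651
outer loop
vertex 3.536 3.055 0.033
vertex 5.221 3.697 2.041
vertex 4.544 2.04 1.126
endloop
endfacet
facet normal 0.560 -0.564 0.607
outer loop
vertex 4.544 2.04 1.126
vertex 3.844 3.605 3.227
vertex 3.167 1.948 2.312
endloop
endfacet
facet normal 0.560 -0.564 0.607
outer loop
vertex 5.221 3.697 2.041
vertex 3.844 3.605 3.227
vertex 4.544 2.04 1.126
endloop
endfacet

endsolid


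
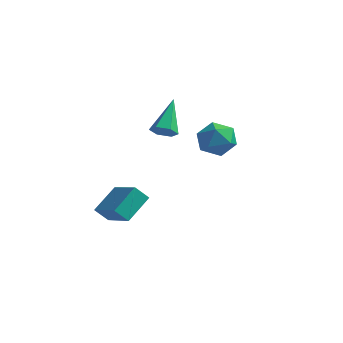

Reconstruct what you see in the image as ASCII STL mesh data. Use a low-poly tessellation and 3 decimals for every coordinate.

solid 
facet normal -0.885 0.102 0.454
outer loop
vertex -0.884 1.626 0.419
vertex -0.739 0.804 0.886
vertex -0.447 1.63 1.27
endloop
endfacet
facet normal -0.601 0.738 0.305
outer loop
vertex -0.884 1.626 0.419
vertex -0.447 1.63 1.27
vertex -0.122 2.187 0.563
endloop
endfacet
facet normal -0.493 0.773 -0.400
outer loop
vertex -0.884 1.626 0.419
vertex -0.122 2.187 0.563
vertex -0.213 1.704 -0.258
endloop
endfacet
facet normal -0.710 0.157 -0.686
outer loop
vertex -0.884 1.626 0.419
vertex -0.213 1.704 -0.258
vertex -0.594 0.85 -0.059
endloop
endfacet
facet normal -0.953 -0.258 -0.159
outer loop
vertex -0.884 1.626 0.419
vertex -0.594 0.85 -0.059
vertex -0.739 0.804 0.886
endloop
endfacet
facet normal 0.035 0.777 0.628
outer loop
vertex -0.122 2.187 0.563
vertex -0.447 1.63 1.27
vertex 0.494 1.71 1.119
endloop
endfacet
facet normal -0.425 -0.254 0.869
outer loop
vertex -0.447 1.63 1.27
vertex -0.739 0.804 0.886
vertex 0.113 0.856 1.318
endloop
endfacet
facet normal -0.536 -0.835 -0.123
outer loop
vertex -0.739 0.804 0.886
vertex -0.594 0.85 -0.059
vertex 0.022 0.373 0.497
endloop
endfacet
facet normal -0.143 -0.164 -0.976
outer loop
vertex -0.594 0.85 -0.059
vertex -0.213 1.704 -0.258
vertex 0.347 0.93 -0.21
endloop
endfacet
facet normal 0.209 0.833 -0.513
outer loop
vertex -0.213 1.704 -0.258
vertex -0.122 2.187 0.563
vertex 0.639 1.756 0.174
endloop
endfacet
facet normal 0.710 -0.157 0.686
outer loop
vertex 0.784 0.934 0.641
vertex 0.494 1.71 1.119
vertex 0.113 0.856 1.318
endloop
endfacet
facet normal 0.493 -0.773 0.400
outer loop
vertex 0.784 0.934 0.641
vertex 0.113 0.856 1.318
vertex 0.022 0.373 0.497
endloop
endfacet
facet normal 0.601 -0.738 -0.305
outer loop
vertex 0.784 0.934 0.641
vertex 0.022 0.373 0.497
vertex 0.347 0.93 -0.21
endloop
endfacet
facet normal 0.885 -0.102 -0.454
outer loop
vertex 0.784 0.934 0.641
vertex 0.347 0.93 -0.21
vertex 0.639 1.756 0.174
endloop
endfacet
facet normal 0.953 0.258 0.159
outer loop
vertex 0.784 0.934 0.641
vertex 0.639 1.756 0.174
vertex 0.494 1.71 1.119
endloop
endfacet
facet normal 0.143 0.164 0.976
outer loop
vertex 0.113 0.856 1.318
vertex 0.494 1.71 1.119
vertex -0.447 1.63 1.27
endloop
endfacet
facet normal -0.209 -0.833 0.513
outer loop
vertex 0.022 0.373 0.497
vertex 0.113 0.856 1.318
vertex -0.739 0.804 0.886
endloop
endfacet
facet normal -0.035 -0.777 -0.628
outer loop
vertex 0.347 0.93 -0.21
vertex 0.022 0.373 0.497
vertex -0.594 0.85 -0.059
endloop
endfacet
facet normal 0.425 0.254 -0.869
outer loop
vertex 0.639 1.756 0.174
vertex 0.347 0.93 -0.21
vertex -0.213 1.704 -0.258
endloop
endfacet
facet normal 0.536 0.835 0.123
outer loop
vertex 0.494 1.71 1.119
vertex 0.639 1.756 0.174
vertex -0.122 2.187 0.563
endloop
endfacet
facet normal 0.161 -0.733 -0.661
outer loop
vertex -2.861 2.375 -0.065
vertex -3.331 2.614 -0.444
vertex -2.718 2.817 -0.52
endloop
endfacet
facet normal 0.882 0.169 0.441
outer loop
vertex -2.861 2.375 -0.065
vertex -2.718 2.817 -0.52
vertex -3.649 4.066 0.864
endloop
endfacet
facet normal 0.161 -0.733 -0.661
outer loop
vertex -2.718 2.817 -0.52
vertex -3.331 2.614 -0.444
vertex -3.189 3.056 -0.9
endloop
endfacet
facet normal 0.601 0.751 -0.273
outer loop
vertex -2.718 2.817 -0.52
vertex -3.189 3.056 -0.9
vertex -3.649 4.066 0.864
endloop
endfacet
facet normal 0.161 -0.733 -0.661
outer loop
vertex -3.189 3.056 -0.9
vertex -3.331 2.614 -0.444
vertex -3.802 2.853 -0.824
endloop
endfacet
facet normal -0.325 0.782 -0.532
outer loop
vertex -3.189 3.056 -0.9
vertex -3.802 2.853 -0.824
vertex -3.649 4.066 0.864
endloop
endfacet
facet normal 0.160 -0.734 -0.660
outer loop
vertex -3.802 2.853 -0.824
vertex -3.331 2.614 -0.444
vertex -3.944 2.412 -0.368
endloop
endfacet
facet normal -0.970 0.231 -0.078
outer loop
vertex -3.802 2.853 -0.824
vertex -3.944 2.412 -0.368
vertex -3.649 4.066 0.864
endloop
endfacet
facet normal 0.160 -0.733 -0.661
outer loop
vertex -3.944 2.412 -0.368
vertex -3.331 2.614 -0.444
vertex -3.474 2.173 0.011
endloop
endfacet
facet normal -0.689 -0.350 0.634
outer loop
vertex -3.944 2.412 -0.368
vertex -3.474 2.173 0.011
vertex -3.649 4.066 0.864
endloop
endfacet
facet normal 0.160 -0.733 -0.661
outer loop
vertex -3.474 2.173 0.011
vertex -3.331 2.614 -0.444
vertex -2.861 2.375 -0.065
endloop
endfacet
facet normal 0.236 -0.381 0.894
outer loop
vertex -3.474 2.173 0.011
vertex -2.861 2.375 -0.065
vertex -3.649 4.066 0.864
endloop
endfacet
facet normal -0.803 0.425 -0.417
outer loop
vertex -3.686 -0.935 -2.262
vertex -3.198 -0.627 -2.887
vertex -3.931 -2.196 -3.075
endloop
endfacet
facet normal -0.573 -0.362 0.735
outer loop
vertex -2.502 -2.953 -2.333
vertex -3.686 -0.935 -2.262
vertex -3.931 -2.196 -3.075
endloop
endfacet
facet normal -0.804 0.425 -0.417
outer loop
vertex -3.931 -2.196 -3.075
vertex -3.198 -0.627 -2.887
vertex -3.444 -1.888 -3.7
endloop
endfacet
facet normal -0.162 -0.829 -0.535
outer loop
vertex -3.444 -1.888 -3.7
vertex -2.502 -2.953 -2.333
vertex -3.931 -2.196 -3.075
endloop
endfacet
facet normal 0.162 0.829 0.535
outer loop
vertex -3.686 -0.935 -2.262
vertex -1.769 -1.384 -2.145
vertex -3.198 -0.627 -2.887
endloop
endfacet
facet normal -0.573 -0.362 0.735
outer loop
vertex -2.256 -1.692 -1.52
vertex -3.686 -0.935 -2.262
vertex -2.502 -2.953 -2.333
endloop
endfacet
facet normal 0.162 0.829 0.535
outer loop
vertex -2.256 -1.692 -1.52
vertex -1.769 -1.384 -2.145
vertex -3.686 -0.935 -2.262
endloop
endfacet
facet normal 0.573 0.362 -0.735
outer loop
vertex -3.198 -0.627 -2.887
vertex -1.769 -1.384 -2.145
vertex -3.444 -1.888 -3.7
endloop
endfacet
facet normal -0.162 -0.829 -0.535
outer loop
vertex -2.014 -2.645 -2.958
vertex -2.502 -2.953 -2.333
vertex -3.444 -1.888 -3.7
endloop
endfacet
facet normal 0.573 0.362 -0.735
outer loop
vertex -3.444 -1.888 -3.7
vertex -1.769 -1.384 -2.145
vertex -2.014 -2.645 -2.958
endloop
endfacet
facet normal 0.803 -0.426 0.417
outer loop
vertex -2.014 -2.645 -2.958
vertex -2.256 -1.692 -1.52
vertex -2.502 -2.953 -2.333
endloop
endfacet
facet normal 0.804 -0.425 0.417
outer loop
vertex -1.769 -1.384 -2.145
vertex -2.256 -1.692 -1.52
vertex -2.014 -2.645 -2.958
endloop
endfacet

endsolid
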